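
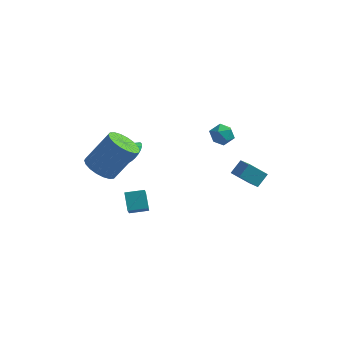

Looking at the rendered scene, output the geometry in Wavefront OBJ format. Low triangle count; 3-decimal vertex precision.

v 2.519 0.179 -1.916
v 3.25 -0.751 -1.331
v 2.857 0.827 -1.309
v 3.588 -0.103 -0.724
v 3.452 0.423 -2.696
v 4.183 -0.507 -2.111
v 3.79 1.071 -2.089
v 4.521 0.141 -1.504
v -2.857 0.101 -1.518
v -2.38 0.141 -0.928
v -3.623 -0.161 -0.882
v -2.483 0.419 -0.938
v -2.644 0.648 -1.036
v -2.836 0.795 -1.207
v -3.032 0.835 -1.426
v -3.202 0.764 -1.659
v -3.319 0.592 -1.87
v -3.365 0.346 -2.028
v -3.335 0.062 -2.109
v -3.231 -0.216 -2.099
v -3.071 -0.445 -2.001
v -2.878 -0.592 -1.83
v -2.682 -0.632 -1.611
v -2.513 -0.561 -1.378
v -2.396 -0.389 -1.166
v -2.349 -0.143 -1.009
v 1.447 0.383 0.383
v 2.02 0.844 0.353
v 1.86 -0.064 1.407
v 2.433 0.397 1.377
v 1.756 0.658 1.5
v 1.501 0.935 0.867
v 2.379 -0.155 0.893
v 2.124 0.122 0.26
v 2.596 0.512 0.669
v 2.211 1.014 1.044
v 1.669 -0.234 0.716
v 1.284 0.268 1.091
v -3.253 -3.875 0.125
v -2.692 -3.341 -0.459
v -1.626 -2.592 1.251
v -2.187 -3.125 1.835
v -3.02 -3.075 -0.371
v -1.954 -2.325 1.339
v -3.394 -2.967 -0.185
v -2.328 -2.217 1.525
v -3.74 -3.038 0.062
v -2.674 -2.289 1.772
v -3.99 -3.276 0.322
v -2.924 -2.526 2.032
v -4.094 -3.632 0.543
v -3.028 -2.882 2.253
v -4.031 -4.036 0.681
v -2.965 -3.287 2.391
v -3.814 -4.408 0.709
v -2.748 -3.659 2.419
v -3.486 -4.675 0.621
v -2.42 -3.925 2.331
v -3.112 -4.783 0.435
v -2.046 -4.033 2.145
v -2.766 -4.711 0.188
v -1.7 -3.962 1.898
v -2.516 -4.474 -0.072
v -1.45 -3.724 1.638
v -2.412 -4.118 -0.293
v -1.346 -3.368 1.417
v -2.475 -3.713 -0.431
v -1.409 -2.964 1.279
v -1.718 -3.859 -3.1
v -1.358 -5.073 -1.834
v -2.128 -3.16 -2.312
v -1.768 -4.373 -1.047
v -0.772 -3.447 -2.973
v -0.412 -4.66 -1.708
v -1.182 -2.747 -2.186
v -0.822 -3.961 -0.92
f 2 4 1
f 5 2 1
f 1 4 3
f 3 5 1
f 2 8 4
f 6 2 5
f 6 8 2
f 4 8 3
f 7 5 3
f 3 8 7
f 7 6 5
f 8 6 7
f 10 9 12
f 10 12 11
f 12 9 13
f 12 13 11
f 13 9 14
f 13 14 11
f 14 9 15
f 14 15 11
f 15 9 16
f 15 16 11
f 16 9 17
f 16 17 11
f 17 9 18
f 17 18 11
f 18 9 19
f 18 19 11
f 19 9 20
f 19 20 11
f 20 9 21
f 20 21 11
f 21 9 22
f 21 22 11
f 22 9 23
f 22 23 11
f 23 9 24
f 23 24 11
f 24 9 25
f 24 25 11
f 25 9 26
f 25 26 11
f 26 9 10
f 26 10 11
f 27 38 32
f 27 32 28
f 27 28 34
f 27 34 37
f 27 37 38
f 28 32 36
f 32 38 31
f 38 37 29
f 37 34 33
f 34 28 35
f 30 36 31
f 30 31 29
f 30 29 33
f 30 33 35
f 30 35 36
f 31 36 32
f 29 31 38
f 33 29 37
f 35 33 34
f 36 35 28
f 40 39 43
f 40 43 41
f 41 43 44
f 41 44 42
f 43 39 45
f 43 45 44
f 44 45 46
f 44 46 42
f 45 39 47
f 45 47 46
f 46 47 48
f 46 48 42
f 47 39 49
f 47 49 48
f 48 49 50
f 48 50 42
f 49 39 51
f 49 51 50
f 50 51 52
f 50 52 42
f 51 39 53
f 51 53 52
f 52 53 54
f 52 54 42
f 53 39 55
f 53 55 54
f 54 55 56
f 54 56 42
f 55 39 57
f 55 57 56
f 56 57 58
f 56 58 42
f 57 39 59
f 57 59 58
f 58 59 60
f 58 60 42
f 59 39 61
f 59 61 60
f 60 61 62
f 60 62 42
f 61 39 63
f 61 63 62
f 62 63 64
f 62 64 42
f 63 39 65
f 63 65 64
f 64 65 66
f 64 66 42
f 65 39 67
f 65 67 66
f 66 67 68
f 66 68 42
f 67 39 40
f 67 40 68
f 68 40 41
f 68 41 42
f 70 72 69
f 73 70 69
f 69 72 71
f 71 73 69
f 70 76 72
f 74 70 73
f 74 76 70
f 72 76 71
f 75 73 71
f 71 76 75
f 75 74 73
f 76 74 75



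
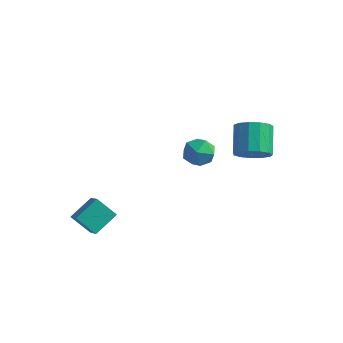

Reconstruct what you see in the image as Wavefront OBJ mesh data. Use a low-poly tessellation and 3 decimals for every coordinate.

v -1.827 -3.528 -4.178
v -2.818 -3.729 -3.254
v -1.418 -2.262 -3.463
v -2.41 -2.463 -2.54
v -1.09 -4.137 -3.52
v -2.082 -4.338 -2.597
v -0.682 -2.871 -2.806
v -1.673 -3.072 -1.882
v 4.181 1.93 0.354
v 5.072 2.332 0.419
v 4.45 3.532 1.53
v 3.559 3.13 1.466
v 4.817 2.587 0.001
v 4.194 3.787 1.112
v 4.359 2.633 -0.305
v 3.737 3.833 0.806
v 3.845 2.456 -0.401
v 3.223 3.656 0.71
v 3.438 2.112 -0.258
v 2.816 3.312 0.853
v 3.266 1.71 0.08
v 2.644 2.91 1.191
v 3.385 1.378 0.505
v 2.763 2.578 1.616
v 3.757 1.221 0.882
v 3.135 2.422 1.993
v 4.263 1.29 1.092
v 3.641 2.49 2.203
v 4.743 1.561 1.067
v 4.121 2.761 2.179
v 5.045 1.95 0.817
v 4.423 3.15 1.928
v 3.068 -1.26 2.269
v 3.728 -1.154 2.878
v 2.892 -2.646 2.702
v 3.552 -2.54 3.311
v 2.763 -2.111 3.419
v 2.872 -1.254 3.152
v 3.748 -2.546 2.428
v 3.857 -1.689 2.161
v 4.148 -1.949 2.976
v 3.54 -1.68 3.589
v 3.08 -2.12 1.991
v 2.472 -1.851 2.604
f 2 4 1
f 5 2 1
f 1 4 3
f 3 5 1
f 2 8 4
f 6 2 5
f 6 8 2
f 4 8 3
f 7 5 3
f 3 8 7
f 7 6 5
f 8 6 7
f 10 9 13
f 10 13 11
f 11 13 14
f 11 14 12
f 13 9 15
f 13 15 14
f 14 15 16
f 14 16 12
f 15 9 17
f 15 17 16
f 16 17 18
f 16 18 12
f 17 9 19
f 17 19 18
f 18 19 20
f 18 20 12
f 19 9 21
f 19 21 20
f 20 21 22
f 20 22 12
f 21 9 23
f 21 23 22
f 22 23 24
f 22 24 12
f 23 9 25
f 23 25 24
f 24 25 26
f 24 26 12
f 25 9 27
f 25 27 26
f 26 27 28
f 26 28 12
f 27 9 29
f 27 29 28
f 28 29 30
f 28 30 12
f 29 9 31
f 29 31 30
f 30 31 32
f 30 32 12
f 31 9 10
f 31 10 32
f 32 10 11
f 32 11 12
f 33 44 38
f 33 38 34
f 33 34 40
f 33 40 43
f 33 43 44
f 34 38 42
f 38 44 37
f 44 43 35
f 43 40 39
f 40 34 41
f 36 42 37
f 36 37 35
f 36 35 39
f 36 39 41
f 36 41 42
f 37 42 38
f 35 37 44
f 39 35 43
f 41 39 40
f 42 41 34



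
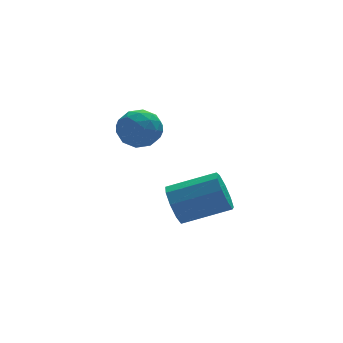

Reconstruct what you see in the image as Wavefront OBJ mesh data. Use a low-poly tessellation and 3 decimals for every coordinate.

v -3.481 -0.782 3.741
v -2.912 -0.615 4.14
v -2.908 -1.685 3.3
v -2.339 -1.518 3.699
v -2.933 -1.764 4.01
v -3.287 -1.206 4.283
v -2.533 -1.094 3.157
v -2.887 -0.536 3.43
v -2.325 -0.808 3.779
v -2.573 -1.222 4.306
v -3.247 -1.078 3.134
v -3.495 -1.492 3.661
v -3.247 -0.619 3.979
v -2.573 -1.681 3.461
v -2.923 -1.826 3.644
v -2.588 -1.728 3.878
v -3.468 -0.967 4.063
v -3.133 -0.869 4.298
v -3.145 -1.544 4.222
v -2.687 -1.431 3.142
v -2.352 -1.333 3.377
v -3.232 -0.572 3.562
v -2.897 -0.474 3.796
v -2.675 -0.756 3.218
v -2.567 -0.634 4.001
v -2.231 -1.165 3.742
v -2.345 -0.916 3.424
v -2.553 -0.588 3.584
v -2.713 -0.878 4.311
v -2.376 -1.409 4.052
v -2.725 -1.554 4.235
v -2.933 -1.226 4.395
v -2.368 -0.991 4.099
v -3.444 -0.891 3.388
v -3.107 -1.422 3.129
v -2.887 -1.074 3.045
v -3.095 -0.746 3.205
v -3.589 -1.135 3.698
v -3.253 -1.666 3.439
v -3.267 -1.712 3.856
v -3.475 -1.384 4.016
v -3.452 -1.309 3.341
v -1.847 -1.01 0.303
v -1.538 -0.663 -0.234
v -0.125 -1.064 0.319
v -0.433 -1.41 0.857
v -1.601 -0.363 0.143
v -0.187 -0.764 0.696
v -1.778 -0.366 0.595
v -0.365 -0.766 1.148
v -1.988 -0.669 0.91
v -0.574 -1.07 1.464
v -2.132 -1.132 0.942
v -0.718 -1.533 1.495
v -2.142 -1.538 0.675
v -0.728 -1.938 1.228
v -2.014 -1.696 0.234
v -0.601 -2.097 0.787
v -1.808 -1.533 -0.175
v -0.395 -1.934 0.379
v -1.62 -1.125 -0.359
v -0.207 -1.526 0.194
f 1 38 17
f 38 12 41
f 17 41 6
f 38 41 17
f 1 17 13
f 17 6 18
f 13 18 2
f 17 18 13
f 1 13 22
f 13 2 23
f 22 23 8
f 13 23 22
f 1 22 34
f 22 8 37
f 34 37 11
f 22 37 34
f 1 34 38
f 34 11 42
f 38 42 12
f 34 42 38
f 2 18 29
f 18 6 32
f 29 32 10
f 18 32 29
f 6 41 19
f 41 12 40
f 19 40 5
f 41 40 19
f 12 42 39
f 42 11 35
f 39 35 3
f 42 35 39
f 11 37 36
f 37 8 24
f 36 24 7
f 37 24 36
f 8 23 28
f 23 2 25
f 28 25 9
f 23 25 28
f 4 30 16
f 30 10 31
f 16 31 5
f 30 31 16
f 4 16 14
f 16 5 15
f 14 15 3
f 16 15 14
f 4 14 21
f 14 3 20
f 21 20 7
f 14 20 21
f 4 21 26
f 21 7 27
f 26 27 9
f 21 27 26
f 4 26 30
f 26 9 33
f 30 33 10
f 26 33 30
f 5 31 19
f 31 10 32
f 19 32 6
f 31 32 19
f 3 15 39
f 15 5 40
f 39 40 12
f 15 40 39
f 7 20 36
f 20 3 35
f 36 35 11
f 20 35 36
f 9 27 28
f 27 7 24
f 28 24 8
f 27 24 28
f 10 33 29
f 33 9 25
f 29 25 2
f 33 25 29
f 44 43 47
f 44 47 45
f 45 47 48
f 45 48 46
f 47 43 49
f 47 49 48
f 48 49 50
f 48 50 46
f 49 43 51
f 49 51 50
f 50 51 52
f 50 52 46
f 51 43 53
f 51 53 52
f 52 53 54
f 52 54 46
f 53 43 55
f 53 55 54
f 54 55 56
f 54 56 46
f 55 43 57
f 55 57 56
f 56 57 58
f 56 58 46
f 57 43 59
f 57 59 58
f 58 59 60
f 58 60 46
f 59 43 61
f 59 61 60
f 60 61 62
f 60 62 46
f 61 43 44
f 61 44 62
f 62 44 45
f 62 45 46



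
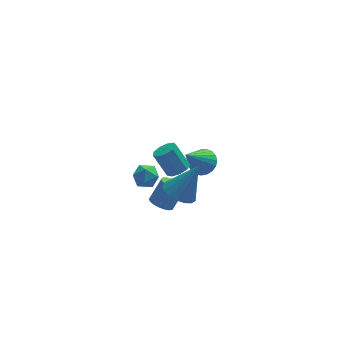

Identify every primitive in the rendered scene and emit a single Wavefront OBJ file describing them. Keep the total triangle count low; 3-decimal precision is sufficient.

v -0.094 -2.798 3.365
v 0.326 -3.383 3.277
v -0.946 -3.477 3.803
v -0.526 -4.062 3.715
v -0.356 -3.565 4.215
v 0.171 -3.145 3.945
v -0.791 -3.715 3.135
v -0.264 -3.295 2.865
v -0.104 -3.949 3.135
v 0.165 -3.856 3.802
v -0.785 -3.004 3.278
v -0.516 -2.911 3.945
v 1.814 -1.25 -0.464
v 2.307 -0.521 -0.819
v 2.846 -1.07 1.344
v 1.943 -0.324 -0.631
v 1.549 -0.34 -0.404
v 1.216 -0.564 -0.191
v 1.02 -0.946 -0.041
v 1.005 -1.397 0.012
v 1.176 -1.815 -0.043
v 1.493 -2.103 -0.195
v 1.883 -2.196 -0.409
v 2.258 -2.073 -0.635
v 2.531 -1.761 -0.822
v 2.639 -1.332 -0.927
v 2.559 -0.884 -0.926
v 1.022 -0.686 -1.802
v 1.599 -0.899 -2.092
v 2.314 -0.547 -0.929
v 1.738 -0.334 -0.638
v 1.587 -0.607 -2.172
v 2.302 -0.256 -1.009
v 1.463 -0.331 -2.18
v 2.178 0.02 -1.016
v 1.252 -0.126 -2.112
v 1.967 0.226 -0.949
v 0.995 -0.031 -1.983
v 1.71 0.321 -0.819
v 0.744 -0.066 -1.818
v 1.459 0.286 -0.654
v 0.548 -0.223 -1.649
v 1.263 0.128 -0.486
v 0.446 -0.473 -1.511
v 1.161 -0.121 -0.348
v 0.458 -0.764 -1.431
v 1.173 -0.413 -0.268
v 0.582 -1.04 -1.424
v 1.297 -0.689 -0.26
v 0.793 -1.246 -1.491
v 1.508 -0.894 -0.328
v 1.05 -1.341 -1.621
v 1.765 -0.989 -0.457
v 1.301 -1.306 -1.786
v 2.016 -0.954 -0.622
v 1.497 -1.148 -1.954
v 2.212 -0.797 -0.791
v 1.625 -1.922 2.147
v 2.173 -1.59 2.257
v 1.603 -1.047 3.463
v 1.055 -1.378 3.353
v 1.893 -1.345 2.014
v 1.323 -0.801 3.22
v 1.488 -1.369 1.833
v 0.917 -0.826 3.039
v 1.147 -1.652 1.799
v 0.576 -1.109 3.005
v 1.029 -2.061 1.928
v 0.459 -1.518 3.134
v 1.191 -2.405 2.16
v 0.62 -1.862 3.365
v 1.556 -2.523 2.385
v 0.985 -1.979 3.591
v 1.953 -2.359 2.499
v 1.382 -1.816 3.705
v 2.197 -1.991 2.449
v 1.626 -1.447 3.654
v 4.215 3.555 -3.181
v 4.794 3.844 -2.645
v 3.105 2.845 -1.599
v 4.579 4.118 -2.674
v 4.3 4.294 -2.79
v 4.007 4.342 -2.974
v 3.75 4.255 -3.194
v 3.574 4.046 -3.411
v 3.508 3.753 -3.589
v 3.565 3.425 -3.696
v 3.734 3.12 -3.715
v 3.986 2.891 -3.641
v 4.278 2.776 -3.487
v 4.56 2.796 -3.281
v 4.781 2.947 -3.057
v 4.905 3.204 -2.855
v 4.91 3.521 -2.709
f 1 12 6
f 1 6 2
f 1 2 8
f 1 8 11
f 1 11 12
f 2 6 10
f 6 12 5
f 12 11 3
f 11 8 7
f 8 2 9
f 4 10 5
f 4 5 3
f 4 3 7
f 4 7 9
f 4 9 10
f 5 10 6
f 3 5 12
f 7 3 11
f 9 7 8
f 10 9 2
f 14 13 16
f 14 16 15
f 16 13 17
f 16 17 15
f 17 13 18
f 17 18 15
f 18 13 19
f 18 19 15
f 19 13 20
f 19 20 15
f 20 13 21
f 20 21 15
f 21 13 22
f 21 22 15
f 22 13 23
f 22 23 15
f 23 13 24
f 23 24 15
f 24 13 25
f 24 25 15
f 25 13 26
f 25 26 15
f 26 13 27
f 26 27 15
f 27 13 14
f 27 14 15
f 29 28 32
f 29 32 30
f 30 32 33
f 30 33 31
f 32 28 34
f 32 34 33
f 33 34 35
f 33 35 31
f 34 28 36
f 34 36 35
f 35 36 37
f 35 37 31
f 36 28 38
f 36 38 37
f 37 38 39
f 37 39 31
f 38 28 40
f 38 40 39
f 39 40 41
f 39 41 31
f 40 28 42
f 40 42 41
f 41 42 43
f 41 43 31
f 42 28 44
f 42 44 43
f 43 44 45
f 43 45 31
f 44 28 46
f 44 46 45
f 45 46 47
f 45 47 31
f 46 28 48
f 46 48 47
f 47 48 49
f 47 49 31
f 48 28 50
f 48 50 49
f 49 50 51
f 49 51 31
f 50 28 52
f 50 52 51
f 51 52 53
f 51 53 31
f 52 28 54
f 52 54 53
f 53 54 55
f 53 55 31
f 54 28 56
f 54 56 55
f 55 56 57
f 55 57 31
f 56 28 29
f 56 29 57
f 57 29 30
f 57 30 31
f 59 58 62
f 59 62 60
f 60 62 63
f 60 63 61
f 62 58 64
f 62 64 63
f 63 64 65
f 63 65 61
f 64 58 66
f 64 66 65
f 65 66 67
f 65 67 61
f 66 58 68
f 66 68 67
f 67 68 69
f 67 69 61
f 68 58 70
f 68 70 69
f 69 70 71
f 69 71 61
f 70 58 72
f 70 72 71
f 71 72 73
f 71 73 61
f 72 58 74
f 72 74 73
f 73 74 75
f 73 75 61
f 74 58 76
f 74 76 75
f 75 76 77
f 75 77 61
f 76 58 59
f 76 59 77
f 77 59 60
f 77 60 61
f 79 78 81
f 79 81 80
f 81 78 82
f 81 82 80
f 82 78 83
f 82 83 80
f 83 78 84
f 83 84 80
f 84 78 85
f 84 85 80
f 85 78 86
f 85 86 80
f 86 78 87
f 86 87 80
f 87 78 88
f 87 88 80
f 88 78 89
f 88 89 80
f 89 78 90
f 89 90 80
f 90 78 91
f 90 91 80
f 91 78 92
f 91 92 80
f 92 78 93
f 92 93 80
f 93 78 94
f 93 94 80
f 94 78 79
f 94 79 80



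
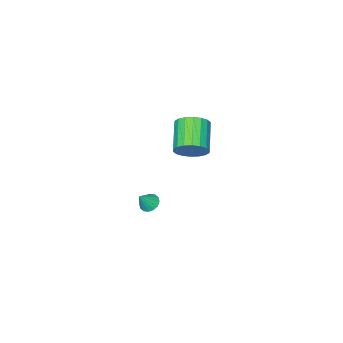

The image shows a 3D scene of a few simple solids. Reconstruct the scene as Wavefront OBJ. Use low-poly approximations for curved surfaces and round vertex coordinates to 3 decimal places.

v -0.984 2.236 2.972
v -0.72 2.584 3.689
v -1.711 1.533 4.565
v -1.976 1.184 3.848
v -1.018 2.791 3.601
v -2.009 1.74 4.477
v -1.309 2.889 3.388
v -2.301 1.838 4.264
v -1.536 2.857 3.093
v -2.528 1.806 3.969
v -1.654 2.702 2.773
v -2.646 1.651 3.65
v -1.639 2.455 2.494
v -2.631 1.404 3.37
v -1.495 2.164 2.308
v -2.486 1.113 3.185
v -1.249 1.887 2.255
v -2.24 0.836 3.131
v -0.951 1.68 2.343
v -1.942 0.629 3.219
v -0.659 1.582 2.556
v -1.651 0.531 3.432
v -0.432 1.614 2.851
v -1.424 0.563 3.727
v -0.314 1.769 3.17
v -1.306 0.718 4.047
v -0.329 2.016 3.45
v -1.321 0.965 4.326
v -0.474 2.307 3.635
v -1.465 1.256 4.512
v -1.299 -1.117 -2.868
v -0.9 -1.317 -3.189
v -0.661 -1.123 -2.072
v -0.874 -1.034 -3.208
v -0.962 -0.773 -3.135
v -1.141 -0.604 -2.99
v -1.361 -0.573 -2.813
v -1.565 -0.687 -2.651
v -1.698 -0.916 -2.547
v -1.724 -1.199 -2.528
v -1.635 -1.46 -2.601
v -1.457 -1.629 -2.746
v -1.237 -1.66 -2.923
v -1.033 -1.546 -3.085
f 2 1 5
f 2 5 3
f 3 5 6
f 3 6 4
f 5 1 7
f 5 7 6
f 6 7 8
f 6 8 4
f 7 1 9
f 7 9 8
f 8 9 10
f 8 10 4
f 9 1 11
f 9 11 10
f 10 11 12
f 10 12 4
f 11 1 13
f 11 13 12
f 12 13 14
f 12 14 4
f 13 1 15
f 13 15 14
f 14 15 16
f 14 16 4
f 15 1 17
f 15 17 16
f 16 17 18
f 16 18 4
f 17 1 19
f 17 19 18
f 18 19 20
f 18 20 4
f 19 1 21
f 19 21 20
f 20 21 22
f 20 22 4
f 21 1 23
f 21 23 22
f 22 23 24
f 22 24 4
f 23 1 25
f 23 25 24
f 24 25 26
f 24 26 4
f 25 1 27
f 25 27 26
f 26 27 28
f 26 28 4
f 27 1 29
f 27 29 28
f 28 29 30
f 28 30 4
f 29 1 2
f 29 2 30
f 30 2 3
f 30 3 4
f 32 31 34
f 32 34 33
f 34 31 35
f 34 35 33
f 35 31 36
f 35 36 33
f 36 31 37
f 36 37 33
f 37 31 38
f 37 38 33
f 38 31 39
f 38 39 33
f 39 31 40
f 39 40 33
f 40 31 41
f 40 41 33
f 41 31 42
f 41 42 33
f 42 31 43
f 42 43 33
f 43 31 44
f 43 44 33
f 44 31 32
f 44 32 33



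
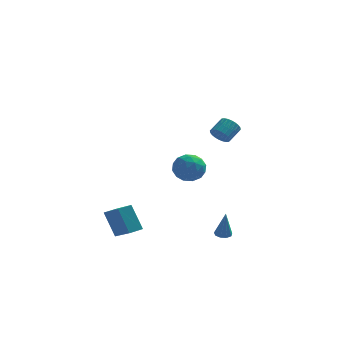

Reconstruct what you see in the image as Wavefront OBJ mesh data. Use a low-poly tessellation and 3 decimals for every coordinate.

v -1.805 -5.13 -3.681
v -2.538 -4.567 -2.067
v -2.881 -3.67 -4.678
v -3.614 -3.107 -3.064
v -1.146 -4.573 -3.576
v -1.879 -4.01 -1.962
v -2.222 -3.113 -4.573
v -2.955 -2.55 -2.959
v 2.915 -1.668 2.826
v 3.414 -2.122 2.968
v 3.945 -1.346 3.577
v 3.445 -0.892 3.434
v 3.509 -2.009 2.742
v 4.039 -1.233 3.351
v 3.512 -1.845 2.529
v 4.043 -1.068 3.138
v 3.425 -1.653 2.362
v 3.956 -0.877 2.97
v 3.26 -1.464 2.264
v 3.791 -0.688 2.873
v 3.042 -1.306 2.252
v 3.573 -0.53 2.861
v 2.805 -1.203 2.328
v 3.336 -0.427 2.937
v 2.585 -1.171 2.479
v 3.116 -0.395 3.088
v 2.415 -1.214 2.683
v 2.946 -0.438 3.292
v 2.321 -1.327 2.909
v 2.851 -0.551 3.518
v 2.317 -1.492 3.122
v 2.848 -0.715 3.731
v 2.404 -1.683 3.29
v 2.935 -0.907 3.898
v 2.569 -1.872 3.387
v 3.1 -1.096 3.996
v 2.787 -2.03 3.399
v 3.318 -1.254 4.008
v 3.024 -2.133 3.323
v 3.555 -1.357 3.932
v 3.244 -2.165 3.172
v 3.775 -1.389 3.781
v 3.224 -2.516 -4.657
v 3.712 -2.706 -4.739
v 3.396 -2.824 -2.903
v 3.726 -2.349 -4.677
v 3.506 -2.07 -4.607
v 3.153 -2 -4.56
v 2.834 -2.171 -4.558
v 2.697 -2.504 -4.604
v 2.806 -2.842 -4.674
v 3.111 -3.028 -4.736
v 3.469 -2.974 -4.762
v 0.864 3.973 -1.047
v 1.406 3.174 -1.605
v -0.326 4.106 -2.395
v 0.216 3.307 -2.953
v -0.344 3.055 -2.023
v 0.392 2.973 -1.19
v 0.688 4.307 -2.81
v 1.424 4.225 -1.977
v 1.298 3.381 -2.695
v 0.66 2.607 -2.208
v 0.42 4.673 -1.792
v -0.218 3.899 -1.305
v 1.24 3.562 -1.208
v -0.16 3.718 -2.792
v -0.489 3.57 -2.246
v -0.17 3.101 -2.573
v 0.643 3.443 -0.964
v 0.962 2.974 -1.291
v -0.067 2.904 -1.537
v 0.118 4.306 -2.709
v 0.437 3.837 -3.036
v 1.25 4.179 -1.427
v 1.569 3.71 -1.754
v 1.147 4.376 -2.463
v 1.495 3.214 -2.176
v 0.795 3.292 -2.968
v 1.072 3.88 -2.885
v 1.505 3.831 -2.395
v 1.12 2.759 -1.89
v 0.42 2.838 -2.682
v 0.091 2.689 -2.135
v 0.523 2.641 -1.646
v 1.056 2.881 -2.53
v 0.66 4.442 -1.318
v -0.04 4.521 -2.11
v 0.557 4.639 -2.354
v 0.989 4.591 -1.865
v 0.285 3.988 -1.032
v -0.415 4.066 -1.824
v -0.425 3.449 -1.605
v 0.008 3.4 -1.115
v 0.024 4.399 -1.47
f 2 4 1
f 5 2 1
f 1 4 3
f 3 5 1
f 2 8 4
f 6 2 5
f 6 8 2
f 4 8 3
f 7 5 3
f 3 8 7
f 7 6 5
f 8 6 7
f 10 9 13
f 10 13 11
f 11 13 14
f 11 14 12
f 13 9 15
f 13 15 14
f 14 15 16
f 14 16 12
f 15 9 17
f 15 17 16
f 16 17 18
f 16 18 12
f 17 9 19
f 17 19 18
f 18 19 20
f 18 20 12
f 19 9 21
f 19 21 20
f 20 21 22
f 20 22 12
f 21 9 23
f 21 23 22
f 22 23 24
f 22 24 12
f 23 9 25
f 23 25 24
f 24 25 26
f 24 26 12
f 25 9 27
f 25 27 26
f 26 27 28
f 26 28 12
f 27 9 29
f 27 29 28
f 28 29 30
f 28 30 12
f 29 9 31
f 29 31 30
f 30 31 32
f 30 32 12
f 31 9 33
f 31 33 32
f 32 33 34
f 32 34 12
f 33 9 35
f 33 35 34
f 34 35 36
f 34 36 12
f 35 9 37
f 35 37 36
f 36 37 38
f 36 38 12
f 37 9 39
f 37 39 38
f 38 39 40
f 38 40 12
f 39 9 41
f 39 41 40
f 40 41 42
f 40 42 12
f 41 9 10
f 41 10 42
f 42 10 11
f 42 11 12
f 44 43 46
f 44 46 45
f 46 43 47
f 46 47 45
f 47 43 48
f 47 48 45
f 48 43 49
f 48 49 45
f 49 43 50
f 49 50 45
f 50 43 51
f 50 51 45
f 51 43 52
f 51 52 45
f 52 43 53
f 52 53 45
f 53 43 44
f 53 44 45
f 54 91 70
f 91 65 94
f 70 94 59
f 91 94 70
f 54 70 66
f 70 59 71
f 66 71 55
f 70 71 66
f 54 66 75
f 66 55 76
f 75 76 61
f 66 76 75
f 54 75 87
f 75 61 90
f 87 90 64
f 75 90 87
f 54 87 91
f 87 64 95
f 91 95 65
f 87 95 91
f 55 71 82
f 71 59 85
f 82 85 63
f 71 85 82
f 59 94 72
f 94 65 93
f 72 93 58
f 94 93 72
f 65 95 92
f 95 64 88
f 92 88 56
f 95 88 92
f 64 90 89
f 90 61 77
f 89 77 60
f 90 77 89
f 61 76 81
f 76 55 78
f 81 78 62
f 76 78 81
f 57 83 69
f 83 63 84
f 69 84 58
f 83 84 69
f 57 69 67
f 69 58 68
f 67 68 56
f 69 68 67
f 57 67 74
f 67 56 73
f 74 73 60
f 67 73 74
f 57 74 79
f 74 60 80
f 79 80 62
f 74 80 79
f 57 79 83
f 79 62 86
f 83 86 63
f 79 86 83
f 58 84 72
f 84 63 85
f 72 85 59
f 84 85 72
f 56 68 92
f 68 58 93
f 92 93 65
f 68 93 92
f 60 73 89
f 73 56 88
f 89 88 64
f 73 88 89
f 62 80 81
f 80 60 77
f 81 77 61
f 80 77 81
f 63 86 82
f 86 62 78
f 82 78 55
f 86 78 82



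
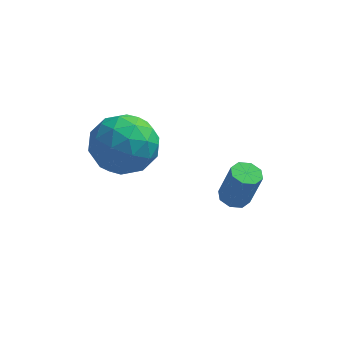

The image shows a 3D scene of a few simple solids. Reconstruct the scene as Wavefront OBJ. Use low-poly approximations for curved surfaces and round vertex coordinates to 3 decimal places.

v 0.064 -0.694 -0.931
v 0.617 -0.746 -1.097
v 1.049 -0.879 0.385
v 0.496 -0.826 0.551
v 0.501 -0.324 -1.025
v 0.933 -0.457 0.457
v 0.129 -0.118 -0.899
v 0.561 -0.251 0.584
v -0.281 -0.249 -0.791
v 0.15 -0.382 0.692
v -0.489 -0.641 -0.765
v -0.057 -0.774 0.717
v -0.373 -1.063 -0.837
v 0.059 -1.196 0.645
v -0.001 -1.269 -0.964
v 0.431 -1.402 0.519
v 0.41 -1.138 -1.072
v 0.841 -1.271 0.411
v -2.932 -2.06 4.032
v -2.156 -2.695 3.283
v -4.484 -2.525 2.817
v -3.708 -3.16 2.068
v -3.969 -3.594 3.213
v -3.01 -3.307 3.963
v -3.63 -1.913 2.137
v -2.671 -1.626 2.887
v -2.587 -2.604 2.112
v -2.797 -3.643 2.777
v -3.843 -1.577 3.323
v -4.053 -2.616 3.988
v -2.408 -2.337 3.764
v -4.232 -2.883 2.336
v -4.386 -3.138 3.008
v -3.929 -3.512 2.569
v -2.91 -2.697 4.164
v -2.454 -3.07 3.724
v -3.519 -3.598 3.682
v -4.186 -2.15 2.376
v -3.73 -2.523 1.936
v -2.711 -1.708 3.531
v -2.254 -2.082 3.092
v -3.121 -1.622 2.418
v -2.205 -2.657 2.636
v -3.117 -2.93 1.922
v -3.072 -2.197 1.962
v -2.508 -2.028 2.403
v -2.329 -3.268 3.027
v -3.24 -3.541 2.313
v -3.394 -3.796 2.985
v -2.83 -3.627 3.426
v -2.582 -3.214 2.338
v -3.4 -1.679 3.787
v -4.311 -1.952 3.073
v -3.81 -1.593 2.674
v -3.246 -1.424 3.115
v -3.523 -2.29 4.178
v -4.435 -2.563 3.464
v -4.132 -3.192 3.697
v -3.568 -3.023 4.138
v -4.058 -2.006 3.762
f 2 1 5
f 2 5 3
f 3 5 6
f 3 6 4
f 5 1 7
f 5 7 6
f 6 7 8
f 6 8 4
f 7 1 9
f 7 9 8
f 8 9 10
f 8 10 4
f 9 1 11
f 9 11 10
f 10 11 12
f 10 12 4
f 11 1 13
f 11 13 12
f 12 13 14
f 12 14 4
f 13 1 15
f 13 15 14
f 14 15 16
f 14 16 4
f 15 1 17
f 15 17 16
f 16 17 18
f 16 18 4
f 17 1 2
f 17 2 18
f 18 2 3
f 18 3 4
f 19 56 35
f 56 30 59
f 35 59 24
f 56 59 35
f 19 35 31
f 35 24 36
f 31 36 20
f 35 36 31
f 19 31 40
f 31 20 41
f 40 41 26
f 31 41 40
f 19 40 52
f 40 26 55
f 52 55 29
f 40 55 52
f 19 52 56
f 52 29 60
f 56 60 30
f 52 60 56
f 20 36 47
f 36 24 50
f 47 50 28
f 36 50 47
f 24 59 37
f 59 30 58
f 37 58 23
f 59 58 37
f 30 60 57
f 60 29 53
f 57 53 21
f 60 53 57
f 29 55 54
f 55 26 42
f 54 42 25
f 55 42 54
f 26 41 46
f 41 20 43
f 46 43 27
f 41 43 46
f 22 48 34
f 48 28 49
f 34 49 23
f 48 49 34
f 22 34 32
f 34 23 33
f 32 33 21
f 34 33 32
f 22 32 39
f 32 21 38
f 39 38 25
f 32 38 39
f 22 39 44
f 39 25 45
f 44 45 27
f 39 45 44
f 22 44 48
f 44 27 51
f 48 51 28
f 44 51 48
f 23 49 37
f 49 28 50
f 37 50 24
f 49 50 37
f 21 33 57
f 33 23 58
f 57 58 30
f 33 58 57
f 25 38 54
f 38 21 53
f 54 53 29
f 38 53 54
f 27 45 46
f 45 25 42
f 46 42 26
f 45 42 46
f 28 51 47
f 51 27 43
f 47 43 20
f 51 43 47



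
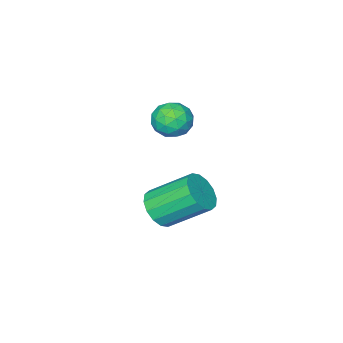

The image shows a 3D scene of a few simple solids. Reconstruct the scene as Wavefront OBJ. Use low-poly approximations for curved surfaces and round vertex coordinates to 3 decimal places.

v 2.347 2.14 -1.854
v 2.979 2.018 -1.211
v 1.966 3.338 0.037
v 1.333 3.46 -0.606
v 3.135 2.381 -1.469
v 2.122 3.701 -0.221
v 3.079 2.679 -1.829
v 2.066 3.999 -0.581
v 2.827 2.833 -2.196
v 1.814 4.153 -0.948
v 2.447 2.801 -2.472
v 1.433 4.121 -1.224
v 2.039 2.592 -2.582
v 1.026 3.912 -1.334
v 1.714 2.262 -2.497
v 0.701 3.582 -1.249
v 1.558 1.899 -2.239
v 0.545 3.219 -0.991
v 1.614 1.601 -1.879
v 0.601 2.921 -0.631
v 1.866 1.447 -1.512
v 0.853 2.767 -0.264
v 2.247 1.479 -1.236
v 1.233 2.799 0.012
v 2.654 1.688 -1.126
v 1.641 3.008 0.122
v -1.517 -0.658 -0.162
v -0.824 -0.969 -0.709
v -2.156 -2.031 -0.191
v -1.463 -2.342 -0.738
v -1.291 -2.121 0.156
v -0.896 -1.273 0.173
v -2.084 -1.727 -1.073
v -1.689 -0.879 -1.056
v -1.174 -1.63 -1.272
v -0.685 -1.873 -0.513
v -2.295 -1.127 -0.387
v -1.806 -1.37 0.372
v -1.115 -0.693 -0.433
v -1.865 -2.307 -0.467
v -1.764 -2.177 0.058
v -1.357 -2.36 -0.263
v -1.157 -0.872 0.085
v -0.75 -1.054 -0.236
v -1.024 -1.732 0.272
v -2.23 -1.946 -0.664
v -1.823 -2.128 -0.985
v -1.623 -0.64 -0.637
v -1.216 -0.823 -0.958
v -1.956 -1.268 -1.172
v -0.913 -1.264 -1.086
v -1.289 -2.071 -1.102
v -1.653 -1.71 -1.299
v -1.421 -1.211 -1.289
v -0.625 -1.408 -0.639
v -1.001 -2.214 -0.656
v -0.9 -2.085 -0.131
v -0.668 -1.586 -0.121
v -0.831 -1.796 -0.97
v -1.979 -0.786 -0.244
v -2.355 -1.592 -0.261
v -2.312 -1.414 -0.779
v -2.08 -0.915 -0.769
v -1.691 -0.929 0.202
v -2.067 -1.736 0.186
v -1.559 -1.789 0.389
v -1.327 -1.29 0.399
v -2.149 -1.204 0.07
f 2 1 5
f 2 5 3
f 3 5 6
f 3 6 4
f 5 1 7
f 5 7 6
f 6 7 8
f 6 8 4
f 7 1 9
f 7 9 8
f 8 9 10
f 8 10 4
f 9 1 11
f 9 11 10
f 10 11 12
f 10 12 4
f 11 1 13
f 11 13 12
f 12 13 14
f 12 14 4
f 13 1 15
f 13 15 14
f 14 15 16
f 14 16 4
f 15 1 17
f 15 17 16
f 16 17 18
f 16 18 4
f 17 1 19
f 17 19 18
f 18 19 20
f 18 20 4
f 19 1 21
f 19 21 20
f 20 21 22
f 20 22 4
f 21 1 23
f 21 23 22
f 22 23 24
f 22 24 4
f 23 1 25
f 23 25 24
f 24 25 26
f 24 26 4
f 25 1 2
f 25 2 26
f 26 2 3
f 26 3 4
f 27 64 43
f 64 38 67
f 43 67 32
f 64 67 43
f 27 43 39
f 43 32 44
f 39 44 28
f 43 44 39
f 27 39 48
f 39 28 49
f 48 49 34
f 39 49 48
f 27 48 60
f 48 34 63
f 60 63 37
f 48 63 60
f 27 60 64
f 60 37 68
f 64 68 38
f 60 68 64
f 28 44 55
f 44 32 58
f 55 58 36
f 44 58 55
f 32 67 45
f 67 38 66
f 45 66 31
f 67 66 45
f 38 68 65
f 68 37 61
f 65 61 29
f 68 61 65
f 37 63 62
f 63 34 50
f 62 50 33
f 63 50 62
f 34 49 54
f 49 28 51
f 54 51 35
f 49 51 54
f 30 56 42
f 56 36 57
f 42 57 31
f 56 57 42
f 30 42 40
f 42 31 41
f 40 41 29
f 42 41 40
f 30 40 47
f 40 29 46
f 47 46 33
f 40 46 47
f 30 47 52
f 47 33 53
f 52 53 35
f 47 53 52
f 30 52 56
f 52 35 59
f 56 59 36
f 52 59 56
f 31 57 45
f 57 36 58
f 45 58 32
f 57 58 45
f 29 41 65
f 41 31 66
f 65 66 38
f 41 66 65
f 33 46 62
f 46 29 61
f 62 61 37
f 46 61 62
f 35 53 54
f 53 33 50
f 54 50 34
f 53 50 54
f 36 59 55
f 59 35 51
f 55 51 28
f 59 51 55



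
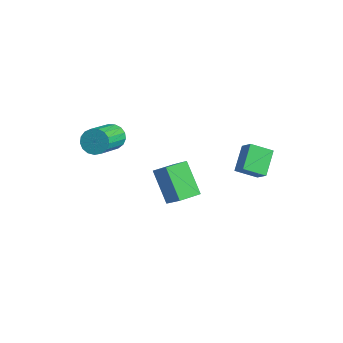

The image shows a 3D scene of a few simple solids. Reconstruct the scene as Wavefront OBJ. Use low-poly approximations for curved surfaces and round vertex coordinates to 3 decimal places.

v 2.066 3.547 -1.248
v 1.454 2.78 -0.773
v 2.721 3.447 -0.568
v 2.11 2.68 -0.093
v 2.67 2.62 -1.967
v 2.059 1.853 -1.492
v 3.326 2.52 -1.287
v 2.714 1.753 -0.812
v -1.887 -1.657 0.047
v -1.292 -1.484 -0.15
v -0.498 -2.949 0.956
v -1.093 -3.123 1.153
v -1.338 -1.315 0.107
v -0.544 -2.78 1.213
v -1.509 -1.224 0.351
v -0.715 -2.689 1.456
v -1.767 -1.232 0.524
v -0.973 -2.698 1.63
v -2.053 -1.338 0.589
v -1.259 -2.804 1.694
v -2.3 -1.517 0.529
v -1.506 -2.983 1.635
v -2.453 -1.728 0.359
v -1.659 -3.194 1.465
v -2.476 -1.923 0.118
v -1.682 -3.389 1.223
v -2.364 -2.057 -0.14
v -1.57 -3.522 0.966
v -2.143 -2.099 -0.355
v -1.349 -3.565 0.751
v -1.863 -2.04 -0.477
v -1.069 -3.506 0.628
v -1.589 -1.894 -0.48
v -0.795 -3.359 0.626
v -1.383 -1.693 -0.362
v -0.589 -3.158 0.744
v -0.089 -0.125 -4.25
v -1.345 0.125 -3.014
v 0.034 0.924 -4.338
v -1.222 1.175 -3.102
v 0.862 -0.155 -3.278
v -0.394 0.096 -2.042
v 0.985 0.895 -3.366
v -0.271 1.145 -2.13
f 2 4 1
f 5 2 1
f 1 4 3
f 3 5 1
f 2 8 4
f 6 2 5
f 6 8 2
f 4 8 3
f 7 5 3
f 3 8 7
f 7 6 5
f 8 6 7
f 10 9 13
f 10 13 11
f 11 13 14
f 11 14 12
f 13 9 15
f 13 15 14
f 14 15 16
f 14 16 12
f 15 9 17
f 15 17 16
f 16 17 18
f 16 18 12
f 17 9 19
f 17 19 18
f 18 19 20
f 18 20 12
f 19 9 21
f 19 21 20
f 20 21 22
f 20 22 12
f 21 9 23
f 21 23 22
f 22 23 24
f 22 24 12
f 23 9 25
f 23 25 24
f 24 25 26
f 24 26 12
f 25 9 27
f 25 27 26
f 26 27 28
f 26 28 12
f 27 9 29
f 27 29 28
f 28 29 30
f 28 30 12
f 29 9 31
f 29 31 30
f 30 31 32
f 30 32 12
f 31 9 33
f 31 33 32
f 32 33 34
f 32 34 12
f 33 9 35
f 33 35 34
f 34 35 36
f 34 36 12
f 35 9 10
f 35 10 36
f 36 10 11
f 36 11 12
f 38 40 37
f 41 38 37
f 37 40 39
f 39 41 37
f 38 44 40
f 42 38 41
f 42 44 38
f 40 44 39
f 43 41 39
f 39 44 43
f 43 42 41
f 44 42 43



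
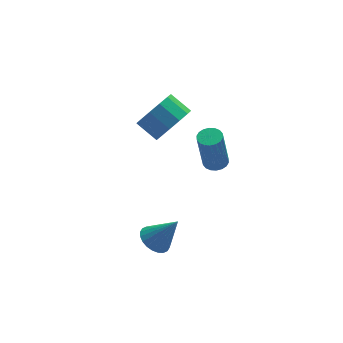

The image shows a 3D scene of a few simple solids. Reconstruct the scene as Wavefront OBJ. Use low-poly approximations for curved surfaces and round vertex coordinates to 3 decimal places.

v -0.671 0.647 -0.338
v -0.12 0.606 -0.246
v -0.458 0.452 1.709
v -1.009 0.493 1.618
v -0.16 0.852 -0.233
v -0.498 0.698 1.722
v -0.302 1.057 -0.241
v -0.64 0.903 1.714
v -0.516 1.181 -0.269
v -0.854 1.027 1.686
v -0.761 1.199 -0.31
v -1.099 1.045 1.645
v -0.989 1.108 -0.356
v -1.327 0.954 1.599
v -1.153 0.926 -0.399
v -1.491 0.771 1.556
v -1.222 0.688 -0.429
v -1.56 0.534 1.526
v -1.182 0.442 -0.442
v -1.52 0.288 1.513
v -1.04 0.237 -0.434
v -1.378 0.083 1.521
v -0.826 0.113 -0.406
v -1.164 -0.041 1.549
v -0.581 0.095 -0.365
v -0.919 -0.059 1.59
v -0.353 0.186 -0.319
v -0.691 0.032 1.636
v -0.189 0.369 -0.276
v -0.527 0.214 1.679
v -2.064 2.093 1.269
v -1.541 1.835 2.13
v -2.173 2.628 2.752
v -2.696 2.887 1.891
v -1.241 2.271 1.879
v -1.872 3.064 2.501
v -1.202 2.65 1.434
v -1.833 3.444 2.056
v -1.437 2.853 0.937
v -2.068 3.647 1.559
v -1.871 2.815 0.545
v -2.503 3.608 1.168
v -2.366 2.547 0.383
v -2.998 3.341 1.006
v -2.766 2.136 0.502
v -3.398 2.929 1.125
v -2.943 1.71 0.865
v -3.575 2.504 1.487
v -2.841 1.407 1.356
v -3.472 2.2 1.978
v -2.492 1.321 1.819
v -3.124 2.115 2.441
v -2.007 1.481 2.107
v -2.639 2.274 2.73
v -3.7 -0.379 -3.9
v -3.058 -0.384 -4.326
v -2.8 -0.741 -2.54
v -3.07 -0.096 -4.241
v -3.178 0.149 -4.105
v -3.365 0.313 -3.937
v -3.603 0.373 -3.764
v -3.856 0.317 -3.611
v -4.085 0.156 -3.502
v -4.256 -0.087 -3.454
v -4.341 -0.374 -3.474
v -4.329 -0.662 -3.559
v -4.222 -0.907 -3.695
v -4.034 -1.072 -3.863
v -3.796 -1.131 -4.036
v -3.543 -1.075 -4.189
v -3.314 -0.914 -4.297
v -3.144 -0.671 -4.345
f 2 1 5
f 2 5 3
f 3 5 6
f 3 6 4
f 5 1 7
f 5 7 6
f 6 7 8
f 6 8 4
f 7 1 9
f 7 9 8
f 8 9 10
f 8 10 4
f 9 1 11
f 9 11 10
f 10 11 12
f 10 12 4
f 11 1 13
f 11 13 12
f 12 13 14
f 12 14 4
f 13 1 15
f 13 15 14
f 14 15 16
f 14 16 4
f 15 1 17
f 15 17 16
f 16 17 18
f 16 18 4
f 17 1 19
f 17 19 18
f 18 19 20
f 18 20 4
f 19 1 21
f 19 21 20
f 20 21 22
f 20 22 4
f 21 1 23
f 21 23 22
f 22 23 24
f 22 24 4
f 23 1 25
f 23 25 24
f 24 25 26
f 24 26 4
f 25 1 27
f 25 27 26
f 26 27 28
f 26 28 4
f 27 1 29
f 27 29 28
f 28 29 30
f 28 30 4
f 29 1 2
f 29 2 30
f 30 2 3
f 30 3 4
f 32 31 35
f 32 35 33
f 33 35 36
f 33 36 34
f 35 31 37
f 35 37 36
f 36 37 38
f 36 38 34
f 37 31 39
f 37 39 38
f 38 39 40
f 38 40 34
f 39 31 41
f 39 41 40
f 40 41 42
f 40 42 34
f 41 31 43
f 41 43 42
f 42 43 44
f 42 44 34
f 43 31 45
f 43 45 44
f 44 45 46
f 44 46 34
f 45 31 47
f 45 47 46
f 46 47 48
f 46 48 34
f 47 31 49
f 47 49 48
f 48 49 50
f 48 50 34
f 49 31 51
f 49 51 50
f 50 51 52
f 50 52 34
f 51 31 53
f 51 53 52
f 52 53 54
f 52 54 34
f 53 31 32
f 53 32 54
f 54 32 33
f 54 33 34
f 56 55 58
f 56 58 57
f 58 55 59
f 58 59 57
f 59 55 60
f 59 60 57
f 60 55 61
f 60 61 57
f 61 55 62
f 61 62 57
f 62 55 63
f 62 63 57
f 63 55 64
f 63 64 57
f 64 55 65
f 64 65 57
f 65 55 66
f 65 66 57
f 66 55 67
f 66 67 57
f 67 55 68
f 67 68 57
f 68 55 69
f 68 69 57
f 69 55 70
f 69 70 57
f 70 55 71
f 70 71 57
f 71 55 72
f 71 72 57
f 72 55 56
f 72 56 57



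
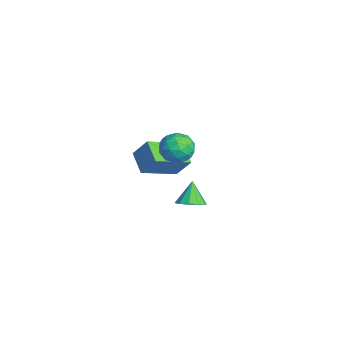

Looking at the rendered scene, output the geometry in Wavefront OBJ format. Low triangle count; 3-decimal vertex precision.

v 3.415 -1.445 -1.61
v 3.844 -0.872 -1.466
v 2.745 -1.195 -0.61
v 3.506 -0.73 -1.728
v 3.132 -0.861 -1.945
v 2.867 -1.215 -2.035
v 2.812 -1.657 -1.962
v 2.986 -2.018 -1.755
v 3.325 -2.16 -1.492
v 3.698 -2.029 -1.275
v 3.963 -1.675 -1.186
v 4.019 -1.233 -1.259
v 0.171 -1.077 0.695
v 0.538 -0.671 -0.011
v 1.082 -2.189 0.531
v 1.449 -1.783 -0.175
v 1.568 -1.447 0.645
v 1.005 -0.761 0.746
v 0.615 -2.099 -0.226
v 0.052 -1.413 -0.125
v 0.813 -1.303 -0.58
v 1.402 -0.9 -0.042
v 0.218 -1.96 0.562
v 0.807 -1.557 1.1
v 0.275 -0.777 0.357
v 1.345 -2.083 0.163
v 1.415 -1.886 0.645
v 1.631 -1.647 0.23
v 0.549 -0.829 0.802
v 0.765 -0.591 0.387
v 1.37 -1.047 0.772
v 0.855 -2.269 0.133
v 1.071 -2.031 -0.282
v -0.011 -1.213 0.29
v 0.205 -0.974 -0.125
v 0.25 -1.813 -0.252
v 0.652 -0.909 -0.393
v 1.187 -1.562 -0.49
v 0.697 -1.749 -0.52
v 0.366 -1.345 -0.46
v 0.998 -0.673 -0.077
v 1.534 -1.326 -0.174
v 1.603 -1.129 0.308
v 1.273 -0.725 0.368
v 1.16 -1.044 -0.412
v 0.086 -1.534 0.694
v 0.622 -2.187 0.597
v 0.347 -2.135 0.152
v 0.017 -1.731 0.212
v 0.433 -1.298 1.01
v 0.968 -1.951 0.913
v 1.254 -1.515 0.98
v 0.923 -1.111 1.04
v 0.46 -1.816 0.932
v -3.17 -2.612 -2.939
v -2.776 -1.992 -1.891
v -3.74 -0.724 -3.844
v -3.347 -0.103 -2.796
v -1.953 -2.497 -3.464
v -1.56 -1.876 -2.416
v -2.524 -0.608 -4.369
v -2.13 0.012 -3.321
f 2 1 4
f 2 4 3
f 4 1 5
f 4 5 3
f 5 1 6
f 5 6 3
f 6 1 7
f 6 7 3
f 7 1 8
f 7 8 3
f 8 1 9
f 8 9 3
f 9 1 10
f 9 10 3
f 10 1 11
f 10 11 3
f 11 1 12
f 11 12 3
f 12 1 2
f 12 2 3
f 13 50 29
f 50 24 53
f 29 53 18
f 50 53 29
f 13 29 25
f 29 18 30
f 25 30 14
f 29 30 25
f 13 25 34
f 25 14 35
f 34 35 20
f 25 35 34
f 13 34 46
f 34 20 49
f 46 49 23
f 34 49 46
f 13 46 50
f 46 23 54
f 50 54 24
f 46 54 50
f 14 30 41
f 30 18 44
f 41 44 22
f 30 44 41
f 18 53 31
f 53 24 52
f 31 52 17
f 53 52 31
f 24 54 51
f 54 23 47
f 51 47 15
f 54 47 51
f 23 49 48
f 49 20 36
f 48 36 19
f 49 36 48
f 20 35 40
f 35 14 37
f 40 37 21
f 35 37 40
f 16 42 28
f 42 22 43
f 28 43 17
f 42 43 28
f 16 28 26
f 28 17 27
f 26 27 15
f 28 27 26
f 16 26 33
f 26 15 32
f 33 32 19
f 26 32 33
f 16 33 38
f 33 19 39
f 38 39 21
f 33 39 38
f 16 38 42
f 38 21 45
f 42 45 22
f 38 45 42
f 17 43 31
f 43 22 44
f 31 44 18
f 43 44 31
f 15 27 51
f 27 17 52
f 51 52 24
f 27 52 51
f 19 32 48
f 32 15 47
f 48 47 23
f 32 47 48
f 21 39 40
f 39 19 36
f 40 36 20
f 39 36 40
f 22 45 41
f 45 21 37
f 41 37 14
f 45 37 41
f 56 58 55
f 59 56 55
f 55 58 57
f 57 59 55
f 56 62 58
f 60 56 59
f 60 62 56
f 58 62 57
f 61 59 57
f 57 62 61
f 61 60 59
f 62 60 61



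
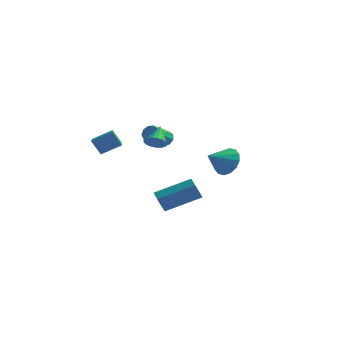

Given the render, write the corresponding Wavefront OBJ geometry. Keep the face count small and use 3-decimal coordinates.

v -0.805 0.615 -0.739
v -0.177 0.772 -0.864
v -0.915 1.685 0.059
v -0.338 0.923 -1.089
v -0.607 1.004 -1.234
v -0.921 0.995 -1.266
v -1.209 0.9 -1.177
v -1.404 0.739 -0.987
v -1.462 0.549 -0.741
v -1.37 0.375 -0.495
v -1.148 0.255 -0.304
v -0.848 0.218 -0.213
v -0.538 0.272 -0.243
v -0.289 0.404 -0.386
v -0.159 0.585 -0.61
v -1.26 3.393 -1.577
v -0.836 3.46 -1.217
v -1.336 2.354 -0.423
v -1.76 2.287 -0.783
v -1.135 3.673 -1.108
v -1.635 2.567 -0.315
v -1.493 3.755 -1.219
v -1.993 2.649 -0.425
v -1.741 3.668 -1.497
v -2.241 2.562 -0.703
v -1.765 3.452 -1.812
v -2.265 2.346 -1.019
v -1.552 3.208 -2.018
v -2.052 2.103 -1.224
v -1.203 3.051 -2.017
v -1.703 1.945 -1.223
v -0.88 3.054 -1.81
v -1.38 1.948 -1.016
v -0.735 3.215 -1.494
v -1.235 2.109 -0.7
v -3.623 -1.503 -0.21
v -2.641 -0.964 0.388
v -3.966 -0.607 -0.455
v -2.984 -0.068 0.143
v -3.076 -1.532 -1.083
v -2.094 -0.993 -0.485
v -3.419 -0.636 -1.328
v -2.437 -0.097 -0.73
v 4.185 -2.279 -0.265
v 4.614 -2.944 -0.735
v 3.475 -3.241 0.445
v 4.889 -2.865 -0.354
v 4.975 -2.629 0.051
v 4.849 -2.3 0.371
v 4.546 -1.965 0.52
v 4.145 -1.714 0.46
v 3.755 -1.615 0.205
v 3.481 -1.694 -0.176
v 3.395 -1.93 -0.581
v 3.52 -2.259 -0.901
v 3.824 -2.594 -1.051
v 4.224 -2.845 -0.99
v 0.08 -1.159 -4.299
v 0.507 -1.476 -4.784
v 2.247 -0.478 -3.907
v 1.82 -0.161 -3.421
v 0.315 -0.99 -4.958
v 2.055 0.009 -4.08
v -0.014 -0.602 -4.745
v 1.726 0.396 -3.868
v -0.289 -0.541 -4.271
v 1.452 0.457 -3.394
v -0.347 -0.842 -3.813
v 1.393 0.156 -2.936
v -0.155 -1.329 -3.64
v 1.585 -0.33 -2.762
v 0.174 -1.716 -3.852
v 1.914 -0.718 -2.975
v 0.448 -1.777 -4.326
v 2.189 -0.779 -3.449
f 2 1 4
f 2 4 3
f 4 1 5
f 4 5 3
f 5 1 6
f 5 6 3
f 6 1 7
f 6 7 3
f 7 1 8
f 7 8 3
f 8 1 9
f 8 9 3
f 9 1 10
f 9 10 3
f 10 1 11
f 10 11 3
f 11 1 12
f 11 12 3
f 12 1 13
f 12 13 3
f 13 1 14
f 13 14 3
f 14 1 15
f 14 15 3
f 15 1 2
f 15 2 3
f 17 16 20
f 17 20 18
f 18 20 21
f 18 21 19
f 20 16 22
f 20 22 21
f 21 22 23
f 21 23 19
f 22 16 24
f 22 24 23
f 23 24 25
f 23 25 19
f 24 16 26
f 24 26 25
f 25 26 27
f 25 27 19
f 26 16 28
f 26 28 27
f 27 28 29
f 27 29 19
f 28 16 30
f 28 30 29
f 29 30 31
f 29 31 19
f 30 16 32
f 30 32 31
f 31 32 33
f 31 33 19
f 32 16 34
f 32 34 33
f 33 34 35
f 33 35 19
f 34 16 17
f 34 17 35
f 35 17 18
f 35 18 19
f 37 39 36
f 40 37 36
f 36 39 38
f 38 40 36
f 37 43 39
f 41 37 40
f 41 43 37
f 39 43 38
f 42 40 38
f 38 43 42
f 42 41 40
f 43 41 42
f 45 44 47
f 45 47 46
f 47 44 48
f 47 48 46
f 48 44 49
f 48 49 46
f 49 44 50
f 49 50 46
f 50 44 51
f 50 51 46
f 51 44 52
f 51 52 46
f 52 44 53
f 52 53 46
f 53 44 54
f 53 54 46
f 54 44 55
f 54 55 46
f 55 44 56
f 55 56 46
f 56 44 57
f 56 57 46
f 57 44 45
f 57 45 46
f 59 58 62
f 59 62 60
f 60 62 63
f 60 63 61
f 62 58 64
f 62 64 63
f 63 64 65
f 63 65 61
f 64 58 66
f 64 66 65
f 65 66 67
f 65 67 61
f 66 58 68
f 66 68 67
f 67 68 69
f 67 69 61
f 68 58 70
f 68 70 69
f 69 70 71
f 69 71 61
f 70 58 72
f 70 72 71
f 71 72 73
f 71 73 61
f 72 58 74
f 72 74 73
f 73 74 75
f 73 75 61
f 74 58 59
f 74 59 75
f 75 59 60
f 75 60 61



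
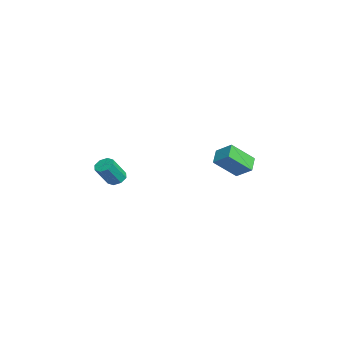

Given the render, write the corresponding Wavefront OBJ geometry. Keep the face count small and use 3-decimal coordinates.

v 1.556 2.543 -2.238
v 0.633 2.865 -1.631
v 1.215 3.985 -3.521
v 0.293 4.307 -2.915
v 2.287 3.333 -1.545
v 1.365 3.655 -0.939
v 1.947 4.775 -2.829
v 1.024 5.097 -2.222
v 3.091 -3.229 -2.648
v 3.689 -3.057 -2.795
v 4.228 -3.84 -1.52
v 3.629 -4.011 -1.372
v 3.468 -2.733 -2.503
v 4.007 -3.515 -1.228
v 3.026 -2.699 -2.295
v 3.565 -3.481 -1.02
v 2.621 -2.975 -2.294
v 3.16 -3.758 -1.019
v 2.492 -3.4 -2.5
v 3.031 -4.183 -1.225
v 2.713 -3.725 -2.792
v 3.252 -4.507 -1.517
v 3.155 -3.759 -3
v 3.694 -4.541 -1.725
v 3.56 -3.482 -3.001
v 4.099 -4.265 -1.726
f 2 4 1
f 5 2 1
f 1 4 3
f 3 5 1
f 2 8 4
f 6 2 5
f 6 8 2
f 4 8 3
f 7 5 3
f 3 8 7
f 7 6 5
f 8 6 7
f 10 9 13
f 10 13 11
f 11 13 14
f 11 14 12
f 13 9 15
f 13 15 14
f 14 15 16
f 14 16 12
f 15 9 17
f 15 17 16
f 16 17 18
f 16 18 12
f 17 9 19
f 17 19 18
f 18 19 20
f 18 20 12
f 19 9 21
f 19 21 20
f 20 21 22
f 20 22 12
f 21 9 23
f 21 23 22
f 22 23 24
f 22 24 12
f 23 9 25
f 23 25 24
f 24 25 26
f 24 26 12
f 25 9 10
f 25 10 26
f 26 10 11
f 26 11 12



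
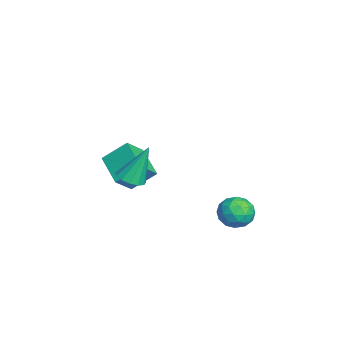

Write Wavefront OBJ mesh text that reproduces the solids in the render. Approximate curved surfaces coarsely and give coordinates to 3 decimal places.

v 3.673 3.351 -0.89
v 4.124 2.826 -0.671
v 2.756 2.714 -0.529
v 3.207 2.189 -0.31
v 3.19 2.824 0.041
v 3.757 3.218 -0.182
v 3.123 2.322 -1.018
v 3.69 2.716 -1.241
v 3.784 2.191 -0.75
v 3.826 2.5 -0.095
v 3.054 3.04 -1.105
v 3.096 3.349 -0.45
v 3.979 3.145 -0.812
v 2.901 2.395 -0.388
v 2.891 2.768 -0.182
v 3.156 2.46 -0.053
v 3.764 3.375 -0.525
v 4.029 3.066 -0.396
v 3.48 3.065 0.023
v 2.851 2.474 -0.804
v 3.116 2.165 -0.675
v 3.724 3.08 -1.147
v 3.989 2.772 -1.018
v 3.4 2.475 -1.223
v 4.044 2.463 -0.73
v 3.505 2.088 -0.518
v 3.455 2.166 -0.934
v 3.789 2.398 -1.065
v 4.069 2.645 -0.345
v 3.53 2.27 -0.133
v 3.52 2.643 0.073
v 3.853 2.875 -0.057
v 3.869 2.271 -0.391
v 3.35 3.27 -1.067
v 2.811 2.895 -0.855
v 3.027 2.665 -1.143
v 3.36 2.897 -1.273
v 3.375 3.452 -0.682
v 2.836 3.077 -0.47
v 3.091 3.142 -0.135
v 3.425 3.374 -0.266
v 3.011 3.269 -0.809
v 3.248 -0.906 1.101
v 3.541 -0.44 0.918
v 3.132 -0.254 2.579
v 3.225 -0.376 0.865
v 2.916 -0.481 0.887
v 2.712 -0.72 0.977
v 2.679 -1.018 1.106
v 2.826 -1.281 1.233
v 3.107 -1.425 1.318
v 3.432 -1.403 1.334
v 3.699 -1.224 1.276
v 3.823 -0.944 1.162
v 3.764 -0.652 1.029
v -1.923 -1.349 -1.156
v -1.355 -1.948 -0.444
v -1.928 -0.394 -0.35
v -1.36 -0.992 0.362
v -0.66 -0.848 -1.742
v -0.092 -1.446 -1.03
v -0.665 0.108 -0.936
v -0.097 -0.491 -0.224
f 1 38 17
f 38 12 41
f 17 41 6
f 38 41 17
f 1 17 13
f 17 6 18
f 13 18 2
f 17 18 13
f 1 13 22
f 13 2 23
f 22 23 8
f 13 23 22
f 1 22 34
f 22 8 37
f 34 37 11
f 22 37 34
f 1 34 38
f 34 11 42
f 38 42 12
f 34 42 38
f 2 18 29
f 18 6 32
f 29 32 10
f 18 32 29
f 6 41 19
f 41 12 40
f 19 40 5
f 41 40 19
f 12 42 39
f 42 11 35
f 39 35 3
f 42 35 39
f 11 37 36
f 37 8 24
f 36 24 7
f 37 24 36
f 8 23 28
f 23 2 25
f 28 25 9
f 23 25 28
f 4 30 16
f 30 10 31
f 16 31 5
f 30 31 16
f 4 16 14
f 16 5 15
f 14 15 3
f 16 15 14
f 4 14 21
f 14 3 20
f 21 20 7
f 14 20 21
f 4 21 26
f 21 7 27
f 26 27 9
f 21 27 26
f 4 26 30
f 26 9 33
f 30 33 10
f 26 33 30
f 5 31 19
f 31 10 32
f 19 32 6
f 31 32 19
f 3 15 39
f 15 5 40
f 39 40 12
f 15 40 39
f 7 20 36
f 20 3 35
f 36 35 11
f 20 35 36
f 9 27 28
f 27 7 24
f 28 24 8
f 27 24 28
f 10 33 29
f 33 9 25
f 29 25 2
f 33 25 29
f 44 43 46
f 44 46 45
f 46 43 47
f 46 47 45
f 47 43 48
f 47 48 45
f 48 43 49
f 48 49 45
f 49 43 50
f 49 50 45
f 50 43 51
f 50 51 45
f 51 43 52
f 51 52 45
f 52 43 53
f 52 53 45
f 53 43 54
f 53 54 45
f 54 43 55
f 54 55 45
f 55 43 44
f 55 44 45
f 57 59 56
f 60 57 56
f 56 59 58
f 58 60 56
f 57 63 59
f 61 57 60
f 61 63 57
f 59 63 58
f 62 60 58
f 58 63 62
f 62 61 60
f 63 61 62



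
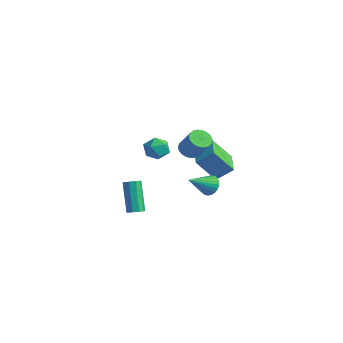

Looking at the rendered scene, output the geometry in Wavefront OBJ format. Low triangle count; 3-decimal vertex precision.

v 0.484 0.71 2.183
v 1.092 0.12 2.343
v -0.152 -0.18 1.317
v 0.456 -0.77 1.477
v -0.106 -0.551 2.094
v 0.287 -0.001 2.629
v 0.653 -0.059 1.031
v 1.046 0.491 1.566
v 1.196 -0.356 1.631
v 0.727 -0.66 2.288
v 0.213 0.6 1.372
v -0.256 0.296 2.029
v 0.991 1.982 1.319
v 1.397 2.499 1.002
v 2.395 2.515 2.303
v 1.989 1.998 2.621
v 1.194 2.664 1.155
v 2.192 2.68 2.457
v 0.956 2.711 1.338
v 1.953 2.727 2.639
v 0.724 2.632 1.516
v 1.721 2.648 2.818
v 0.538 2.441 1.661
v 1.535 2.456 2.963
v 0.43 2.17 1.747
v 1.428 2.186 3.048
v 0.42 1.867 1.759
v 1.417 1.883 3.06
v 0.508 1.584 1.694
v 1.506 1.599 2.996
v 0.68 1.369 1.565
v 1.678 1.385 2.867
v 0.906 1.261 1.394
v 1.903 1.277 2.695
v 1.146 1.277 1.209
v 2.144 1.293 2.511
v 1.36 1.415 1.044
v 2.357 1.431 2.345
v 1.51 1.652 0.926
v 2.507 1.668 2.227
v 1.57 1.945 0.876
v 2.568 1.961 2.178
v 1.53 2.245 0.903
v 2.528 2.261 2.204
v 3.94 -4.121 -0.295
v 4.382 -4.215 -0.036
v 3.421 -3.753 1.773
v 2.98 -3.659 1.515
v 4.367 -3.873 -0.131
v 3.406 -3.411 1.678
v 4.153 -3.646 -0.303
v 3.192 -3.185 1.506
v 3.839 -3.642 -0.471
v 2.878 -3.18 1.339
v 3.573 -3.862 -0.556
v 2.612 -3.4 1.253
v 3.478 -4.203 -0.519
v 2.518 -3.741 1.29
v 3.6 -4.506 -0.377
v 2.64 -4.044 1.432
v 3.881 -4.628 -0.197
v 2.92 -4.166 1.613
v 4.19 -4.513 -0.062
v 3.229 -4.052 1.747
v 0.007 3.121 0.475
v 0.633 3.934 1.29
v 0.655 4.104 -1.003
v 1.281 4.917 -0.188
v 1.519 2.023 0.408
v 2.145 2.836 1.223
v 2.167 3.006 -1.07
v 2.793 3.819 -0.255
v 3.308 1.616 -0.535
v 3.803 1.884 -0.054
v 3.212 0.124 0.395
v 3.555 1.973 0.064
v 3.27 2.008 0.091
v 2.99 1.984 0.023
v 2.759 1.903 -0.13
v 2.612 1.779 -0.345
v 2.57 1.63 -0.588
v 2.641 1.478 -0.824
v 2.813 1.348 -1.015
v 3.061 1.258 -1.134
v 3.346 1.223 -1.161
v 3.625 1.248 -1.093
v 3.857 1.328 -0.939
v 4.004 1.453 -0.725
v 4.046 1.602 -0.481
v 3.975 1.753 -0.246
f 1 12 6
f 1 6 2
f 1 2 8
f 1 8 11
f 1 11 12
f 2 6 10
f 6 12 5
f 12 11 3
f 11 8 7
f 8 2 9
f 4 10 5
f 4 5 3
f 4 3 7
f 4 7 9
f 4 9 10
f 5 10 6
f 3 5 12
f 7 3 11
f 9 7 8
f 10 9 2
f 14 13 17
f 14 17 15
f 15 17 18
f 15 18 16
f 17 13 19
f 17 19 18
f 18 19 20
f 18 20 16
f 19 13 21
f 19 21 20
f 20 21 22
f 20 22 16
f 21 13 23
f 21 23 22
f 22 23 24
f 22 24 16
f 23 13 25
f 23 25 24
f 24 25 26
f 24 26 16
f 25 13 27
f 25 27 26
f 26 27 28
f 26 28 16
f 27 13 29
f 27 29 28
f 28 29 30
f 28 30 16
f 29 13 31
f 29 31 30
f 30 31 32
f 30 32 16
f 31 13 33
f 31 33 32
f 32 33 34
f 32 34 16
f 33 13 35
f 33 35 34
f 34 35 36
f 34 36 16
f 35 13 37
f 35 37 36
f 36 37 38
f 36 38 16
f 37 13 39
f 37 39 38
f 38 39 40
f 38 40 16
f 39 13 41
f 39 41 40
f 40 41 42
f 40 42 16
f 41 13 43
f 41 43 42
f 42 43 44
f 42 44 16
f 43 13 14
f 43 14 44
f 44 14 15
f 44 15 16
f 46 45 49
f 46 49 47
f 47 49 50
f 47 50 48
f 49 45 51
f 49 51 50
f 50 51 52
f 50 52 48
f 51 45 53
f 51 53 52
f 52 53 54
f 52 54 48
f 53 45 55
f 53 55 54
f 54 55 56
f 54 56 48
f 55 45 57
f 55 57 56
f 56 57 58
f 56 58 48
f 57 45 59
f 57 59 58
f 58 59 60
f 58 60 48
f 59 45 61
f 59 61 60
f 60 61 62
f 60 62 48
f 61 45 63
f 61 63 62
f 62 63 64
f 62 64 48
f 63 45 46
f 63 46 64
f 64 46 47
f 64 47 48
f 66 68 65
f 69 66 65
f 65 68 67
f 67 69 65
f 66 72 68
f 70 66 69
f 70 72 66
f 68 72 67
f 71 69 67
f 67 72 71
f 71 70 69
f 72 70 71
f 74 73 76
f 74 76 75
f 76 73 77
f 76 77 75
f 77 73 78
f 77 78 75
f 78 73 79
f 78 79 75
f 79 73 80
f 79 80 75
f 80 73 81
f 80 81 75
f 81 73 82
f 81 82 75
f 82 73 83
f 82 83 75
f 83 73 84
f 83 84 75
f 84 73 85
f 84 85 75
f 85 73 86
f 85 86 75
f 86 73 87
f 86 87 75
f 87 73 88
f 87 88 75
f 88 73 89
f 88 89 75
f 89 73 90
f 89 90 75
f 90 73 74
f 90 74 75



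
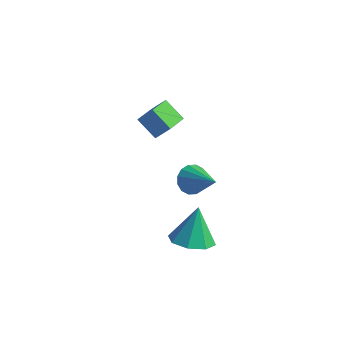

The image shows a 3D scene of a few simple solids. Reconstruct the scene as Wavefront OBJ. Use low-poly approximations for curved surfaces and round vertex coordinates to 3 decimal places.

v 2.477 -1.614 2.74
v 2.963 -1.218 2.365
v 3.843 -2.266 3.82
v 2.848 -0.992 2.646
v 2.634 -0.933 2.952
v 2.378 -1.056 3.201
v 2.149 -1.329 3.326
v 2.007 -1.678 3.295
v 1.991 -2.01 3.114
v 2.106 -2.235 2.834
v 2.32 -2.294 2.528
v 2.576 -2.171 2.279
v 2.805 -1.899 2.153
v 2.947 -1.55 2.185
v 3.086 -2.889 -0.022
v 3.938 -3.36 0.245
v 3.014 -2.131 1.542
v 4.07 -2.673 -0.082
v 3.626 -2.112 -0.374
v 2.865 -2.006 -0.46
v 2.233 -2.418 -0.29
v 2.101 -3.106 0.038
v 2.546 -3.667 0.33
v 3.306 -3.772 0.416
v -0.96 1.855 0.922
v -1.938 2.078 1.651
v -0.864 2.971 0.708
v -1.842 3.194 1.437
v -0.278 1.966 1.803
v -1.256 2.189 2.532
v -0.182 3.082 1.589
v -1.16 3.305 2.318
f 2 1 4
f 2 4 3
f 4 1 5
f 4 5 3
f 5 1 6
f 5 6 3
f 6 1 7
f 6 7 3
f 7 1 8
f 7 8 3
f 8 1 9
f 8 9 3
f 9 1 10
f 9 10 3
f 10 1 11
f 10 11 3
f 11 1 12
f 11 12 3
f 12 1 13
f 12 13 3
f 13 1 14
f 13 14 3
f 14 1 2
f 14 2 3
f 16 15 18
f 16 18 17
f 18 15 19
f 18 19 17
f 19 15 20
f 19 20 17
f 20 15 21
f 20 21 17
f 21 15 22
f 21 22 17
f 22 15 23
f 22 23 17
f 23 15 24
f 23 24 17
f 24 15 16
f 24 16 17
f 26 28 25
f 29 26 25
f 25 28 27
f 27 29 25
f 26 32 28
f 30 26 29
f 30 32 26
f 28 32 27
f 31 29 27
f 27 32 31
f 31 30 29
f 32 30 31



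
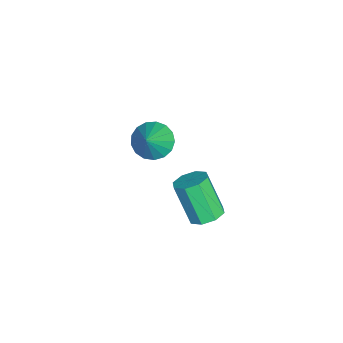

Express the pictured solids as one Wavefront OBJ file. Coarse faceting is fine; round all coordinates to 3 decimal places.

v 4.203 1.801 -0.615
v 4.903 1.651 -0.429
v 4.317 0.948 1.202
v 3.617 1.099 1.015
v 4.741 2.168 -0.264
v 4.155 1.465 1.367
v 4.264 2.47 -0.305
v 3.678 1.768 1.326
v 3.751 2.381 -0.528
v 3.165 1.678 1.103
v 3.503 1.952 -0.802
v 2.917 1.249 0.829
v 3.665 1.435 -0.967
v 3.079 0.732 0.664
v 4.142 1.132 -0.926
v 3.556 0.43 0.705
v 4.655 1.222 -0.703
v 4.069 0.519 0.928
v -1.044 -0.808 -1.626
v -0.459 -0.272 -2.092
v 0.024 -0.972 -0.474
v -0.685 0.011 -1.843
v -0.993 0.107 -1.543
v -1.313 -0.007 -1.263
v -1.572 -0.304 -1.066
v -1.709 -0.717 -0.997
v -1.694 -1.15 -1.073
v -1.53 -1.505 -1.275
v -1.255 -1.701 -1.558
v -0.931 -1.692 -1.857
v -0.634 -1.48 -2.102
v -0.43 -1.114 -2.239
v -0.367 -0.679 -2.235
f 2 1 5
f 2 5 3
f 3 5 6
f 3 6 4
f 5 1 7
f 5 7 6
f 6 7 8
f 6 8 4
f 7 1 9
f 7 9 8
f 8 9 10
f 8 10 4
f 9 1 11
f 9 11 10
f 10 11 12
f 10 12 4
f 11 1 13
f 11 13 12
f 12 13 14
f 12 14 4
f 13 1 15
f 13 15 14
f 14 15 16
f 14 16 4
f 15 1 17
f 15 17 16
f 16 17 18
f 16 18 4
f 17 1 2
f 17 2 18
f 18 2 3
f 18 3 4
f 20 19 22
f 20 22 21
f 22 19 23
f 22 23 21
f 23 19 24
f 23 24 21
f 24 19 25
f 24 25 21
f 25 19 26
f 25 26 21
f 26 19 27
f 26 27 21
f 27 19 28
f 27 28 21
f 28 19 29
f 28 29 21
f 29 19 30
f 29 30 21
f 30 19 31
f 30 31 21
f 31 19 32
f 31 32 21
f 32 19 33
f 32 33 21
f 33 19 20
f 33 20 21



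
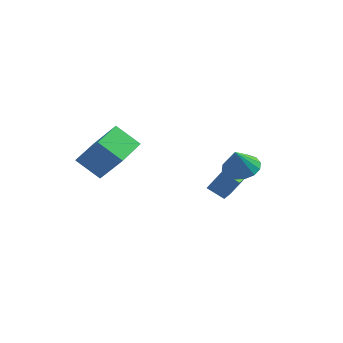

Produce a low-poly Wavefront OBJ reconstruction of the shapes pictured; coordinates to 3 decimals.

v 1.794 -0.281 -3.805
v 0.812 -0.213 -3.23
v 1.65 1.163 -4.223
v 0.668 1.231 -3.648
v 2.472 0.109 -2.692
v 1.49 0.177 -2.117
v 2.328 1.553 -3.11
v 1.346 1.621 -2.535
v -3.295 -4.589 -1.029
v -4.608 -4.603 0.034
v -3.143 -2.546 -0.815
v -4.456 -2.56 0.249
v -1.964 -4.86 0.611
v -3.277 -4.874 1.675
v -1.812 -2.817 0.826
v -3.125 -2.831 1.889
v 2.885 -0.91 -0.936
v 3.901 -0.986 -0.875
v 2.755 -1.55 0.436
v 3.786 -0.515 -0.666
v 3.43 -0.149 -0.529
v 2.928 0.012 -0.501
v 2.415 -0.073 -0.59
v 2.028 -0.383 -0.772
v 1.87 -0.833 -0.997
v 1.985 -1.304 -1.206
v 2.34 -1.67 -1.343
v 2.842 -1.831 -1.371
v 3.356 -1.746 -1.282
v 3.743 -1.437 -1.1
f 2 4 1
f 5 2 1
f 1 4 3
f 3 5 1
f 2 8 4
f 6 2 5
f 6 8 2
f 4 8 3
f 7 5 3
f 3 8 7
f 7 6 5
f 8 6 7
f 10 12 9
f 13 10 9
f 9 12 11
f 11 13 9
f 10 16 12
f 14 10 13
f 14 16 10
f 12 16 11
f 15 13 11
f 11 16 15
f 15 14 13
f 16 14 15
f 18 17 20
f 18 20 19
f 20 17 21
f 20 21 19
f 21 17 22
f 21 22 19
f 22 17 23
f 22 23 19
f 23 17 24
f 23 24 19
f 24 17 25
f 24 25 19
f 25 17 26
f 25 26 19
f 26 17 27
f 26 27 19
f 27 17 28
f 27 28 19
f 28 17 29
f 28 29 19
f 29 17 30
f 29 30 19
f 30 17 18
f 30 18 19



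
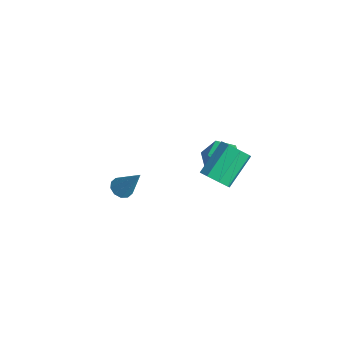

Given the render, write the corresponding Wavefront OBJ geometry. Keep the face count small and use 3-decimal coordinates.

v -0.288 -2.607 -1.39
v 0.169 -2.882 -1.557
v 0.528 -2.113 0.03
v 0.188 -2.559 -1.68
v 0.025 -2.254 -1.692
v -0.258 -2.084 -1.589
v -0.553 -2.113 -1.409
v -0.746 -2.331 -1.222
v -0.765 -2.654 -1.099
v -0.601 -2.959 -1.087
v -0.318 -3.129 -1.191
v -0.024 -3.1 -1.37
v -0.195 1.926 -2.91
v 0.426 1.783 -2.443
v -0.124 3.17 -1.284
v -0.745 3.314 -1.75
v 0.549 2.191 -2.872
v -0.002 3.578 -1.713
v 0.236 2.443 -3.324
v -0.315 3.831 -2.164
v -0.329 2.393 -3.532
v -0.88 3.781 -2.373
v -0.816 2.07 -3.376
v -1.366 3.457 -2.217
v -0.938 1.662 -2.947
v -1.489 3.049 -1.788
v -0.625 1.409 -2.496
v -1.176 2.797 -1.336
v -0.06 1.459 -2.287
v -0.611 2.847 -1.128
v -3.21 3.798 -3.962
v -2.477 4.309 -3.47
v -2.163 2.551 -4.23
v -1.43 3.062 -3.738
v -2.23 2.696 -3.222
v -2.877 3.467 -3.057
v -1.763 3.393 -4.643
v -2.41 4.164 -4.478
v -1.582 4.058 -3.891
v -1.871 3.628 -3.013
v -2.769 3.232 -4.687
v -3.058 2.802 -3.809
f 2 1 4
f 2 4 3
f 4 1 5
f 4 5 3
f 5 1 6
f 5 6 3
f 6 1 7
f 6 7 3
f 7 1 8
f 7 8 3
f 8 1 9
f 8 9 3
f 9 1 10
f 9 10 3
f 10 1 11
f 10 11 3
f 11 1 12
f 11 12 3
f 12 1 2
f 12 2 3
f 14 13 17
f 14 17 15
f 15 17 18
f 15 18 16
f 17 13 19
f 17 19 18
f 18 19 20
f 18 20 16
f 19 13 21
f 19 21 20
f 20 21 22
f 20 22 16
f 21 13 23
f 21 23 22
f 22 23 24
f 22 24 16
f 23 13 25
f 23 25 24
f 24 25 26
f 24 26 16
f 25 13 27
f 25 27 26
f 26 27 28
f 26 28 16
f 27 13 29
f 27 29 28
f 28 29 30
f 28 30 16
f 29 13 14
f 29 14 30
f 30 14 15
f 30 15 16
f 31 42 36
f 31 36 32
f 31 32 38
f 31 38 41
f 31 41 42
f 32 36 40
f 36 42 35
f 42 41 33
f 41 38 37
f 38 32 39
f 34 40 35
f 34 35 33
f 34 33 37
f 34 37 39
f 34 39 40
f 35 40 36
f 33 35 42
f 37 33 41
f 39 37 38
f 40 39 32



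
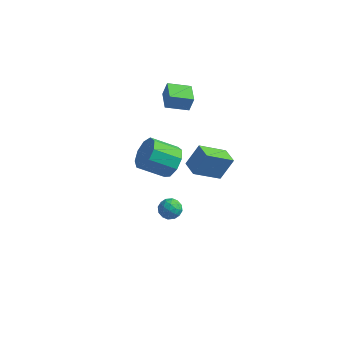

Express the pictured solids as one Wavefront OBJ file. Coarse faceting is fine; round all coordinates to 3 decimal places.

v -0.326 0.633 3.012
v -0.12 0.779 3.876
v -0.969 1.658 2.991
v -0.763 1.804 3.855
v 0.743 1.296 2.645
v 0.949 1.442 3.509
v 0.1 2.321 2.624
v 0.306 2.467 3.488
v 2.053 1.434 -1.94
v 1.014 0.327 -0.955
v 2.513 2.068 -0.743
v 1.474 0.961 0.242
v 2.806 0.779 -1.882
v 1.767 -0.328 -0.897
v 3.266 1.413 -0.685
v 2.227 0.306 0.3
v 0.97 -0.625 -3.76
v 1.496 -1.037 -3.615
v 0.264 -1.423 -3.465
v 0.79 -1.835 -3.32
v 0.666 -1.288 -2.929
v 1.102 -0.795 -3.112
v 0.658 -1.665 -3.968
v 1.094 -1.172 -4.151
v 1.303 -1.68 -3.744
v 1.308 -1.446 -3.101
v 0.452 -1.014 -3.979
v 0.457 -0.78 -3.336
v 1.295 -0.761 -3.714
v 0.465 -1.699 -3.366
v 0.392 -1.378 -3.137
v 0.701 -1.62 -3.051
v 1.064 -0.619 -3.418
v 1.373 -0.861 -3.332
v 0.885 -1.008 -2.929
v 0.387 -1.599 -3.748
v 0.696 -1.841 -3.662
v 1.059 -0.84 -4.029
v 1.368 -1.082 -3.943
v 0.875 -1.452 -4.151
v 1.491 -1.381 -3.704
v 1.076 -1.85 -3.53
v 0.998 -1.75 -3.912
v 1.254 -1.46 -4.019
v 1.494 -1.244 -3.326
v 1.079 -1.713 -3.153
v 1.006 -1.391 -2.923
v 1.262 -1.101 -3.03
v 1.38 -1.621 -3.402
v 0.681 -0.747 -3.927
v 0.266 -1.216 -3.754
v 0.498 -1.359 -4.05
v 0.754 -1.069 -4.157
v 0.684 -0.61 -3.55
v 0.269 -1.079 -3.376
v 0.506 -1 -3.061
v 0.762 -0.71 -3.168
v 0.38 -0.839 -3.678
v 1.937 -3.105 2.779
v 2.532 -3.281 3.486
v 1.337 -3.931 4.328
v 0.743 -3.755 3.621
v 2.267 -2.699 3.56
v 1.073 -3.35 4.402
v 1.849 -2.307 3.269
v 0.654 -2.958 4.111
v 1.472 -2.289 2.749
v 0.277 -2.939 3.591
v 1.312 -2.652 2.242
v 0.118 -3.302 3.085
v 1.446 -3.227 1.987
v 0.251 -3.877 2.829
v 1.809 -3.745 2.102
v 0.614 -4.395 2.945
v 2.232 -3.963 2.534
v 1.038 -4.614 3.376
v 2.518 -3.78 3.081
v 1.323 -4.43 3.923
f 2 4 1
f 5 2 1
f 1 4 3
f 3 5 1
f 2 8 4
f 6 2 5
f 6 8 2
f 4 8 3
f 7 5 3
f 3 8 7
f 7 6 5
f 8 6 7
f 10 12 9
f 13 10 9
f 9 12 11
f 11 13 9
f 10 16 12
f 14 10 13
f 14 16 10
f 12 16 11
f 15 13 11
f 11 16 15
f 15 14 13
f 16 14 15
f 17 54 33
f 54 28 57
f 33 57 22
f 54 57 33
f 17 33 29
f 33 22 34
f 29 34 18
f 33 34 29
f 17 29 38
f 29 18 39
f 38 39 24
f 29 39 38
f 17 38 50
f 38 24 53
f 50 53 27
f 38 53 50
f 17 50 54
f 50 27 58
f 54 58 28
f 50 58 54
f 18 34 45
f 34 22 48
f 45 48 26
f 34 48 45
f 22 57 35
f 57 28 56
f 35 56 21
f 57 56 35
f 28 58 55
f 58 27 51
f 55 51 19
f 58 51 55
f 27 53 52
f 53 24 40
f 52 40 23
f 53 40 52
f 24 39 44
f 39 18 41
f 44 41 25
f 39 41 44
f 20 46 32
f 46 26 47
f 32 47 21
f 46 47 32
f 20 32 30
f 32 21 31
f 30 31 19
f 32 31 30
f 20 30 37
f 30 19 36
f 37 36 23
f 30 36 37
f 20 37 42
f 37 23 43
f 42 43 25
f 37 43 42
f 20 42 46
f 42 25 49
f 46 49 26
f 42 49 46
f 21 47 35
f 47 26 48
f 35 48 22
f 47 48 35
f 19 31 55
f 31 21 56
f 55 56 28
f 31 56 55
f 23 36 52
f 36 19 51
f 52 51 27
f 36 51 52
f 25 43 44
f 43 23 40
f 44 40 24
f 43 40 44
f 26 49 45
f 49 25 41
f 45 41 18
f 49 41 45
f 60 59 63
f 60 63 61
f 61 63 64
f 61 64 62
f 63 59 65
f 63 65 64
f 64 65 66
f 64 66 62
f 65 59 67
f 65 67 66
f 66 67 68
f 66 68 62
f 67 59 69
f 67 69 68
f 68 69 70
f 68 70 62
f 69 59 71
f 69 71 70
f 70 71 72
f 70 72 62
f 71 59 73
f 71 73 72
f 72 73 74
f 72 74 62
f 73 59 75
f 73 75 74
f 74 75 76
f 74 76 62
f 75 59 77
f 75 77 76
f 76 77 78
f 76 78 62
f 77 59 60
f 77 60 78
f 78 60 61
f 78 61 62



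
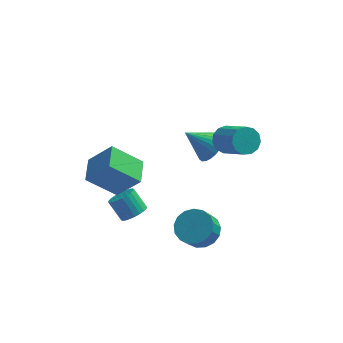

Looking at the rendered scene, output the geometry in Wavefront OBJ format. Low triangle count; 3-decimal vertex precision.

v -3.006 -2.383 2.037
v -4.475 -2.543 3.325
v -2.991 -0.966 2.23
v -4.46 -1.127 3.519
v -1.84 -2.573 3.341
v -3.309 -2.734 4.63
v -1.825 -1.157 3.535
v -3.294 -1.317 4.823
v 1.004 -1.897 -1.095
v 1.427 -1.202 -0.497
v 1.078 -1.807 0.454
v 0.656 -2.503 -0.145
v 0.975 -1.041 -0.56
v 0.627 -1.647 0.39
v 0.53 -1.076 -0.746
v 0.182 -1.682 0.205
v 0.194 -1.3 -1.012
v -0.155 -1.906 -0.061
v 0.043 -1.66 -1.297
v -0.305 -2.266 -0.346
v 0.113 -2.075 -1.536
v -0.236 -2.681 -0.585
v 0.387 -2.449 -1.673
v 0.038 -3.055 -0.723
v 0.802 -2.696 -1.679
v 0.453 -3.302 -0.728
v 1.263 -2.76 -1.551
v 0.915 -3.366 -0.6
v 1.666 -2.627 -1.318
v 1.317 -3.233 -0.368
v 1.916 -2.326 -1.034
v 1.568 -2.932 -0.084
v 1.958 -1.927 -0.765
v 1.61 -2.533 0.186
v 1.782 -1.521 -0.571
v 1.433 -2.127 0.38
v 2.054 3.448 1.144
v 2.633 3.38 0.553
v 3.644 2.125 1.685
v 3.066 2.192 2.276
v 2.766 3.735 0.827
v 3.777 2.479 1.959
v 2.673 3.998 1.202
v 3.684 2.743 2.334
v 2.384 4.087 1.559
v 3.395 2.831 2.691
v 1.99 3.973 1.784
v 3.001 2.717 2.916
v 1.616 3.692 1.805
v 2.628 2.436 2.938
v 1.382 3.333 1.617
v 2.393 2.078 2.749
v 1.361 3.011 1.279
v 2.373 1.756 2.411
v 1.561 2.828 0.897
v 2.572 1.572 2.03
v 1.917 2.841 0.594
v 2.928 1.586 1.727
v 2.316 3.047 0.466
v 3.327 1.792 1.598
v 1.296 3.731 0.236
v 1.887 4.103 0.952
v -0.056 3.709 1.364
v 1.747 4.43 0.792
v 1.539 4.65 0.546
v 1.294 4.731 0.254
v 1.049 4.66 -0.041
v 0.841 4.447 -0.294
v 0.703 4.125 -0.466
v 0.655 3.743 -0.531
v 0.705 3.36 -0.48
v 0.844 3.033 -0.319
v 1.052 2.812 -0.074
v 1.298 2.731 0.219
v 1.543 2.803 0.514
v 1.75 3.016 0.767
v 1.888 3.337 0.939
v 1.936 3.719 1.004
v -2.374 -0.34 -1.497
v -1.763 -0.315 -1.081
v -2.435 0.186 -0.126
v -3.046 0.16 -0.543
v -1.754 -0.056 -1.21
v -2.426 0.444 -0.255
v -1.84 0.158 -1.383
v -2.511 0.659 -0.428
v -2.006 0.297 -1.573
v -2.678 0.798 -0.618
v -2.229 0.339 -1.752
v -2.901 0.84 -0.797
v -2.474 0.278 -1.892
v -3.146 0.778 -0.937
v -2.704 0.122 -1.972
v -3.376 0.623 -1.017
v -2.883 -0.104 -1.98
v -3.555 0.397 -1.025
v -2.985 -0.366 -1.914
v -3.657 0.135 -0.959
v -2.994 -0.624 -1.785
v -3.666 -0.124 -0.83
v -2.909 -0.839 -1.612
v -3.58 -0.338 -0.657
v -2.742 -0.978 -1.422
v -3.414 -0.477 -0.467
v -2.519 -1.02 -1.243
v -3.191 -0.519 -0.288
v -2.274 -0.958 -1.103
v -2.946 -0.458 -0.148
v -2.044 -0.803 -1.023
v -2.716 -0.302 -0.068
v -1.865 -0.577 -1.015
v -2.537 -0.076 -0.06
f 2 4 1
f 5 2 1
f 1 4 3
f 3 5 1
f 2 8 4
f 6 2 5
f 6 8 2
f 4 8 3
f 7 5 3
f 3 8 7
f 7 6 5
f 8 6 7
f 10 9 13
f 10 13 11
f 11 13 14
f 11 14 12
f 13 9 15
f 13 15 14
f 14 15 16
f 14 16 12
f 15 9 17
f 15 17 16
f 16 17 18
f 16 18 12
f 17 9 19
f 17 19 18
f 18 19 20
f 18 20 12
f 19 9 21
f 19 21 20
f 20 21 22
f 20 22 12
f 21 9 23
f 21 23 22
f 22 23 24
f 22 24 12
f 23 9 25
f 23 25 24
f 24 25 26
f 24 26 12
f 25 9 27
f 25 27 26
f 26 27 28
f 26 28 12
f 27 9 29
f 27 29 28
f 28 29 30
f 28 30 12
f 29 9 31
f 29 31 30
f 30 31 32
f 30 32 12
f 31 9 33
f 31 33 32
f 32 33 34
f 32 34 12
f 33 9 35
f 33 35 34
f 34 35 36
f 34 36 12
f 35 9 10
f 35 10 36
f 36 10 11
f 36 11 12
f 38 37 41
f 38 41 39
f 39 41 42
f 39 42 40
f 41 37 43
f 41 43 42
f 42 43 44
f 42 44 40
f 43 37 45
f 43 45 44
f 44 45 46
f 44 46 40
f 45 37 47
f 45 47 46
f 46 47 48
f 46 48 40
f 47 37 49
f 47 49 48
f 48 49 50
f 48 50 40
f 49 37 51
f 49 51 50
f 50 51 52
f 50 52 40
f 51 37 53
f 51 53 52
f 52 53 54
f 52 54 40
f 53 37 55
f 53 55 54
f 54 55 56
f 54 56 40
f 55 37 57
f 55 57 56
f 56 57 58
f 56 58 40
f 57 37 59
f 57 59 58
f 58 59 60
f 58 60 40
f 59 37 38
f 59 38 60
f 60 38 39
f 60 39 40
f 62 61 64
f 62 64 63
f 64 61 65
f 64 65 63
f 65 61 66
f 65 66 63
f 66 61 67
f 66 67 63
f 67 61 68
f 67 68 63
f 68 61 69
f 68 69 63
f 69 61 70
f 69 70 63
f 70 61 71
f 70 71 63
f 71 61 72
f 71 72 63
f 72 61 73
f 72 73 63
f 73 61 74
f 73 74 63
f 74 61 75
f 74 75 63
f 75 61 76
f 75 76 63
f 76 61 77
f 76 77 63
f 77 61 78
f 77 78 63
f 78 61 62
f 78 62 63
f 80 79 83
f 80 83 81
f 81 83 84
f 81 84 82
f 83 79 85
f 83 85 84
f 84 85 86
f 84 86 82
f 85 79 87
f 85 87 86
f 86 87 88
f 86 88 82
f 87 79 89
f 87 89 88
f 88 89 90
f 88 90 82
f 89 79 91
f 89 91 90
f 90 91 92
f 90 92 82
f 91 79 93
f 91 93 92
f 92 93 94
f 92 94 82
f 93 79 95
f 93 95 94
f 94 95 96
f 94 96 82
f 95 79 97
f 95 97 96
f 96 97 98
f 96 98 82
f 97 79 99
f 97 99 98
f 98 99 100
f 98 100 82
f 99 79 101
f 99 101 100
f 100 101 102
f 100 102 82
f 101 79 103
f 101 103 102
f 102 103 104
f 102 104 82
f 103 79 105
f 103 105 104
f 104 105 106
f 104 106 82
f 105 79 107
f 105 107 106
f 106 107 108
f 106 108 82
f 107 79 109
f 107 109 108
f 108 109 110
f 108 110 82
f 109 79 111
f 109 111 110
f 110 111 112
f 110 112 82
f 111 79 80
f 111 80 112
f 112 80 81
f 112 81 82

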